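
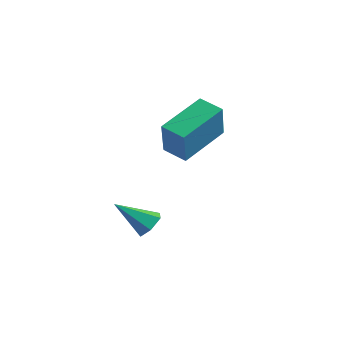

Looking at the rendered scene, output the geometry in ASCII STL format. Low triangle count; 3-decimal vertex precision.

solid 
facet normal 0.523 0.577 -0.628
outer loop
vertex -1.194 0.706 -0.482
vertex -1.641 0.621 -0.932
vertex -1.689 1.11 -0.523
endloop
endfacet
facet normal 0.168 0.301 0.938
outer loop
vertex -1.194 0.706 -0.482
vertex -1.689 1.11 -0.523
vertex -2.479 -0.301 0.072
endloop
endfacet
facet normal 0.523 0.576 -0.628
outer loop
vertex -1.689 1.11 -0.523
vertex -1.641 0.621 -0.932
vertex -2.135 1.025 -0.973
endloop
endfacet
facet normal -0.633 0.574 0.519
outer loop
vertex -1.689 1.11 -0.523
vertex -2.135 1.025 -0.973
vertex -2.479 -0.301 0.072
endloop
endfacet
facet normal 0.523 0.576 -0.627
outer loop
vertex -2.135 1.025 -0.973
vertex -1.641 0.621 -0.932
vertex -2.088 0.536 -1.383
endloop
endfacet
facet normal -0.973 0.085 -0.213
outer loop
vertex -2.135 1.025 -0.973
vertex -2.088 0.536 -1.383
vertex -2.479 -0.301 0.072
endloop
endfacet
facet normal 0.524 0.576 -0.628
outer loop
vertex -2.088 0.536 -1.383
vertex -1.641 0.621 -0.932
vertex -1.593 0.131 -1.342
endloop
endfacet
facet normal -0.511 -0.678 -0.528
outer loop
vertex -2.088 0.536 -1.383
vertex -1.593 0.131 -1.342
vertex -2.479 -0.301 0.072
endloop
endfacet
facet normal 0.524 0.576 -0.627
outer loop
vertex -1.593 0.131 -1.342
vertex -1.641 0.621 -0.932
vertex -1.147 0.216 -0.891
endloop
endfacet
facet normal 0.291 -0.951 -0.108
outer loop
vertex -1.593 0.131 -1.342
vertex -1.147 0.216 -0.891
vertex -2.479 -0.301 0.072
endloop
endfacet
facet normal 0.524 0.575 -0.629
outer loop
vertex -1.147 0.216 -0.891
vertex -1.641 0.621 -0.932
vertex -1.194 0.706 -0.482
endloop
endfacet
facet normal 0.630 -0.461 0.625
outer loop
vertex -1.147 0.216 -0.891
vertex -1.194 0.706 -0.482
vertex -2.479 -0.301 0.072
endloop
endfacet
facet normal -0.352 0.372 -0.859
outer loop
vertex -2.339 1.87 2.169
vertex -2.43 3.772 3.03
vertex -1.385 2.056 1.859
endloop
endfacet
facet normal 0.044 -0.910 -0.412
outer loop
vertex -0.79 1.428 3.31
vertex -2.339 1.87 2.169
vertex -1.385 2.056 1.859
endloop
endfacet
facet normal -0.353 0.371 -0.859
outer loop
vertex -1.385 2.056 1.859
vertex -2.43 3.772 3.03
vertex -1.477 3.958 2.719
endloop
endfacet
facet normal 0.935 0.183 -0.304
outer loop
vertex -1.477 3.958 2.719
vertex -0.79 1.428 3.31
vertex -1.385 2.056 1.859
endloop
endfacet
facet normal -0.935 -0.183 0.304
outer loop
vertex -2.339 1.87 2.169
vertex -1.835 3.144 4.481
vertex -2.43 3.772 3.03
endloop
endfacet
facet normal 0.043 -0.910 -0.412
outer loop
vertex -1.743 1.242 3.621
vertex -2.339 1.87 2.169
vertex -0.79 1.428 3.31
endloop
endfacet
facet normal -0.935 -0.183 0.305
outer loop
vertex -1.743 1.242 3.621
vertex -1.835 3.144 4.481
vertex -2.339 1.87 2.169
endloop
endfacet
facet normal -0.043 0.910 0.412
outer loop
vertex -2.43 3.772 3.03
vertex -1.835 3.144 4.481
vertex -1.477 3.958 2.719
endloop
endfacet
facet normal 0.935 0.183 -0.305
outer loop
vertex -0.881 3.33 4.171
vertex -0.79 1.428 3.31
vertex -1.477 3.958 2.719
endloop
endfacet
facet normal -0.044 0.910 0.412
outer loop
vertex -1.477 3.958 2.719
vertex -1.835 3.144 4.481
vertex -0.881 3.33 4.171
endloop
endfacet
facet normal 0.353 -0.372 0.859
outer loop
vertex -0.881 3.33 4.171
vertex -1.743 1.242 3.621
vertex -0.79 1.428 3.31
endloop
endfacet
facet normal 0.352 -0.372 0.859
outer loop
vertex -1.835 3.144 4.481
vertex -1.743 1.242 3.621
vertex -0.881 3.33 4.171
endloop
endfacet

endsolid


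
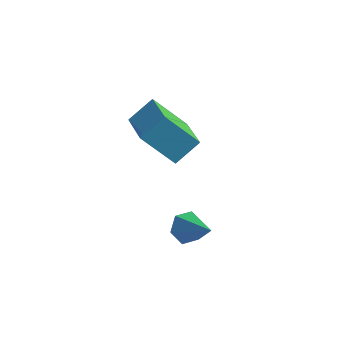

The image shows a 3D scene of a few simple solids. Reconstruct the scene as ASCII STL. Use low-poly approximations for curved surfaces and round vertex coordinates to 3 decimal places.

solid 
facet normal -0.711 0.371 -0.598
outer loop
vertex 3.674 -0.752 -4.426
vertex 3.264 -1.344 -4.306
vertex 3.201 -0.762 -3.87
endloop
endfacet
facet normal 0.498 0.749 0.437
outer loop
vertex 3.674 -0.752 -4.426
vertex 3.201 -0.762 -3.87
vertex 4.516 -1.996 -3.254
endloop
endfacet
facet normal -0.711 0.371 -0.598
outer loop
vertex 3.201 -0.762 -3.87
vertex 3.264 -1.344 -4.306
vertex 2.791 -1.354 -3.75
endloop
endfacet
facet normal -0.159 0.300 0.941
outer loop
vertex 3.201 -0.762 -3.87
vertex 2.791 -1.354 -3.75
vertex 4.516 -1.996 -3.254
endloop
endfacet
facet normal -0.711 0.370 -0.598
outer loop
vertex 2.791 -1.354 -3.75
vertex 3.264 -1.344 -4.306
vertex 2.855 -1.936 -4.186
endloop
endfacet
facet normal -0.416 -0.574 0.705
outer loop
vertex 2.791 -1.354 -3.75
vertex 2.855 -1.936 -4.186
vertex 4.516 -1.996 -3.254
endloop
endfacet
facet normal -0.711 0.370 -0.598
outer loop
vertex 2.855 -1.936 -4.186
vertex 3.264 -1.344 -4.306
vertex 3.328 -1.926 -4.742
endloop
endfacet
facet normal -0.018 -0.999 -0.033
outer loop
vertex 2.855 -1.936 -4.186
vertex 3.328 -1.926 -4.742
vertex 4.516 -1.996 -3.254
endloop
endfacet
facet normal -0.711 0.370 -0.598
outer loop
vertex 3.328 -1.926 -4.742
vertex 3.264 -1.344 -4.306
vertex 3.737 -1.333 -4.862
endloop
endfacet
facet normal 0.640 -0.550 -0.537
outer loop
vertex 3.328 -1.926 -4.742
vertex 3.737 -1.333 -4.862
vertex 4.516 -1.996 -3.254
endloop
endfacet
facet normal -0.711 0.371 -0.597
outer loop
vertex 3.737 -1.333 -4.862
vertex 3.264 -1.344 -4.306
vertex 3.674 -0.752 -4.426
endloop
endfacet
facet normal 0.897 0.323 -0.301
outer loop
vertex 3.737 -1.333 -4.862
vertex 3.674 -0.752 -4.426
vertex 4.516 -1.996 -3.254
endloop
endfacet
facet normal -0.472 -0.648 -0.598
outer loop
vertex 1.427 -1.431 0.601
vertex 0.278 0.005 -0.047
vertex 2.673 -1.06 -0.784
endloop
endfacet
facet normal 0.589 -0.737 0.333
outer loop
vertex 3.282 -0.225 -0.013
vertex 1.427 -1.431 0.601
vertex 2.673 -1.06 -0.784
endloop
endfacet
facet normal -0.472 -0.648 -0.598
outer loop
vertex 2.673 -1.06 -0.784
vertex 0.278 0.005 -0.047
vertex 1.524 0.376 -1.433
endloop
endfacet
facet normal 0.656 0.195 -0.729
outer loop
vertex 1.524 0.376 -1.433
vertex 3.282 -0.225 -0.013
vertex 2.673 -1.06 -0.784
endloop
endfacet
facet normal -0.656 -0.195 0.729
outer loop
vertex 1.427 -1.431 0.601
vertex 0.887 0.84 0.724
vertex 0.278 0.005 -0.047
endloop
endfacet
facet normal 0.589 -0.737 0.332
outer loop
vertex 2.036 -0.596 1.373
vertex 1.427 -1.431 0.601
vertex 3.282 -0.225 -0.013
endloop
endfacet
facet normal -0.656 -0.195 0.729
outer loop
vertex 2.036 -0.596 1.373
vertex 0.887 0.84 0.724
vertex 1.427 -1.431 0.601
endloop
endfacet
facet normal -0.589 0.737 -0.332
outer loop
vertex 0.278 0.005 -0.047
vertex 0.887 0.84 0.724
vertex 1.524 0.376 -1.433
endloop
endfacet
facet normal 0.656 0.196 -0.729
outer loop
vertex 2.133 1.211 -0.661
vertex 3.282 -0.225 -0.013
vertex 1.524 0.376 -1.433
endloop
endfacet
facet normal -0.589 0.737 -0.332
outer loop
vertex 1.524 0.376 -1.433
vertex 0.887 0.84 0.724
vertex 2.133 1.211 -0.661
endloop
endfacet
facet normal 0.472 0.648 0.598
outer loop
vertex 2.133 1.211 -0.661
vertex 2.036 -0.596 1.373
vertex 3.282 -0.225 -0.013
endloop
endfacet
facet normal 0.472 0.648 0.598
outer loop
vertex 0.887 0.84 0.724
vertex 2.036 -0.596 1.373
vertex 2.133 1.211 -0.661
endloop
endfacet

endsolid


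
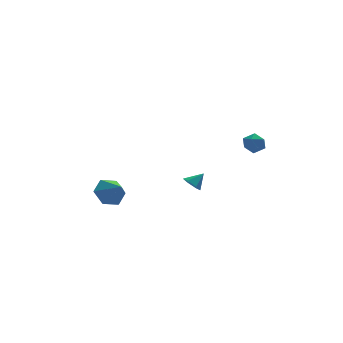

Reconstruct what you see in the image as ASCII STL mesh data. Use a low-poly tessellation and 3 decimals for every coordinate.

solid 
facet normal -0.340 0.724 -0.600
outer loop
vertex -3.499 -1.095 -2.978
vertex -3.901 -0.638 -2.198
vertex -2.973 -0.428 -2.471
endloop
endfacet
facet normal 0.837 -0.509 -0.199
outer loop
vertex -3.499 -1.095 -2.978
vertex -2.973 -0.428 -2.471
vertex -3.439 -1.622 -1.382
endloop
endfacet
facet normal -0.340 0.724 -0.600
outer loop
vertex -2.973 -0.428 -2.471
vertex -3.901 -0.638 -2.198
vertex -3.375 0.03 -1.691
endloop
endfacet
facet normal 0.899 0.047 0.436
outer loop
vertex -2.973 -0.428 -2.471
vertex -3.375 0.03 -1.691
vertex -3.439 -1.622 -1.382
endloop
endfacet
facet normal -0.340 0.724 -0.600
outer loop
vertex -3.375 0.03 -1.691
vertex -3.901 -0.638 -2.198
vertex -4.303 -0.18 -1.418
endloop
endfacet
facet normal 0.243 0.169 0.955
outer loop
vertex -3.375 0.03 -1.691
vertex -4.303 -0.18 -1.418
vertex -3.439 -1.622 -1.382
endloop
endfacet
facet normal -0.340 0.724 -0.600
outer loop
vertex -4.303 -0.18 -1.418
vertex -3.901 -0.638 -2.198
vertex -4.83 -0.848 -1.925
endloop
endfacet
facet normal -0.474 -0.263 0.840
outer loop
vertex -4.303 -0.18 -1.418
vertex -4.83 -0.848 -1.925
vertex -3.439 -1.622 -1.382
endloop
endfacet
facet normal -0.340 0.724 -0.600
outer loop
vertex -4.83 -0.848 -1.925
vertex -3.901 -0.638 -2.198
vertex -4.428 -1.305 -2.705
endloop
endfacet
facet normal -0.536 -0.819 0.204
outer loop
vertex -4.83 -0.848 -1.925
vertex -4.428 -1.305 -2.705
vertex -3.439 -1.622 -1.382
endloop
endfacet
facet normal -0.340 0.724 -0.600
outer loop
vertex -4.428 -1.305 -2.705
vertex -3.901 -0.638 -2.198
vertex -3.499 -1.095 -2.978
endloop
endfacet
facet normal 0.120 -0.941 -0.315
outer loop
vertex -4.428 -1.305 -2.705
vertex -3.499 -1.095 -2.978
vertex -3.439 -1.622 -1.382
endloop
endfacet
facet normal -0.727 -0.219 -0.651
outer loop
vertex 1.427 0.214 -3.046
vertex 1.015 0.537 -2.695
vertex 1.337 0.828 -3.152
endloop
endfacet
facet normal 0.934 0.076 -0.350
outer loop
vertex 1.427 0.214 -3.046
vertex 1.337 0.828 -3.152
vertex 1.765 0.763 -2.025
endloop
endfacet
facet normal -0.727 -0.219 -0.651
outer loop
vertex 1.337 0.828 -3.152
vertex 1.015 0.537 -2.695
vertex 0.925 1.151 -2.801
endloop
endfacet
facet normal 0.527 0.837 -0.152
outer loop
vertex 1.337 0.828 -3.152
vertex 0.925 1.151 -2.801
vertex 1.765 0.763 -2.025
endloop
endfacet
facet normal -0.727 -0.219 -0.650
outer loop
vertex 0.925 1.151 -2.801
vertex 1.015 0.537 -2.695
vertex 0.604 0.86 -2.344
endloop
endfacet
facet normal -0.066 0.862 0.503
outer loop
vertex 0.925 1.151 -2.801
vertex 0.604 0.86 -2.344
vertex 1.765 0.763 -2.025
endloop
endfacet
facet normal -0.727 -0.219 -0.650
outer loop
vertex 0.604 0.86 -2.344
vertex 1.015 0.537 -2.695
vertex 0.694 0.246 -2.238
endloop
endfacet
facet normal -0.253 0.129 0.959
outer loop
vertex 0.604 0.86 -2.344
vertex 0.694 0.246 -2.238
vertex 1.765 0.763 -2.025
endloop
endfacet
facet normal -0.727 -0.220 -0.651
outer loop
vertex 0.694 0.246 -2.238
vertex 1.015 0.537 -2.695
vertex 1.106 -0.077 -2.589
endloop
endfacet
facet normal 0.153 -0.631 0.761
outer loop
vertex 0.694 0.246 -2.238
vertex 1.106 -0.077 -2.589
vertex 1.765 0.763 -2.025
endloop
endfacet
facet normal -0.727 -0.220 -0.651
outer loop
vertex 1.106 -0.077 -2.589
vertex 1.015 0.537 -2.695
vertex 1.427 0.214 -3.046
endloop
endfacet
facet normal 0.747 -0.657 0.106
outer loop
vertex 1.106 -0.077 -2.589
vertex 1.427 0.214 -3.046
vertex 1.765 0.763 -2.025
endloop
endfacet
facet normal -0.979 0.166 -0.120
outer loop
vertex 3.256 -2.119 1.137
vertex 3.113 -2.787 1.38
vertex 3.15 -2.232 1.846
endloop
endfacet
facet normal -0.634 0.773 0.028
outer loop
vertex 3.256 -2.119 1.137
vertex 3.15 -2.232 1.846
vertex 3.68 -1.789 1.625
endloop
endfacet
facet normal -0.137 0.872 -0.471
outer loop
vertex 3.256 -2.119 1.137
vertex 3.68 -1.789 1.625
vertex 3.971 -2.069 1.022
endloop
endfacet
facet normal -0.172 0.326 -0.930
outer loop
vertex 3.256 -2.119 1.137
vertex 3.971 -2.069 1.022
vertex 3.62 -2.686 0.871
endloop
endfacet
facet normal -0.693 -0.111 -0.712
outer loop
vertex 3.256 -2.119 1.137
vertex 3.62 -2.686 0.871
vertex 3.113 -2.787 1.38
endloop
endfacet
facet normal -0.303 0.690 0.657
outer loop
vertex 3.68 -1.789 1.625
vertex 3.15 -2.232 1.846
vertex 3.8 -2.254 2.169
endloop
endfacet
facet normal -0.862 -0.291 0.415
outer loop
vertex 3.15 -2.232 1.846
vertex 3.113 -2.787 1.38
vertex 3.449 -2.871 2.018
endloop
endfacet
facet normal -0.399 -0.739 -0.544
outer loop
vertex 3.113 -2.787 1.38
vertex 3.62 -2.686 0.871
vertex 3.74 -3.151 1.415
endloop
endfacet
facet normal 0.444 -0.033 -0.895
outer loop
vertex 3.62 -2.686 0.871
vertex 3.971 -2.069 1.022
vertex 4.27 -2.708 1.194
endloop
endfacet
facet normal 0.503 0.851 -0.153
outer loop
vertex 3.971 -2.069 1.022
vertex 3.68 -1.789 1.625
vertex 4.307 -2.153 1.66
endloop
endfacet
facet normal 0.172 -0.326 0.930
outer loop
vertex 4.164 -2.821 1.903
vertex 3.8 -2.254 2.169
vertex 3.449 -2.871 2.018
endloop
endfacet
facet normal 0.137 -0.872 0.471
outer loop
vertex 4.164 -2.821 1.903
vertex 3.449 -2.871 2.018
vertex 3.74 -3.151 1.415
endloop
endfacet
facet normal 0.634 -0.773 -0.028
outer loop
vertex 4.164 -2.821 1.903
vertex 3.74 -3.151 1.415
vertex 4.27 -2.708 1.194
endloop
endfacet
facet normal 0.979 -0.166 0.120
outer loop
vertex 4.164 -2.821 1.903
vertex 4.27 -2.708 1.194
vertex 4.307 -2.153 1.66
endloop
endfacet
facet normal 0.693 0.111 0.712
outer loop
vertex 4.164 -2.821 1.903
vertex 4.307 -2.153 1.66
vertex 3.8 -2.254 2.169
endloop
endfacet
facet normal -0.444 0.033 0.895
outer loop
vertex 3.449 -2.871 2.018
vertex 3.8 -2.254 2.169
vertex 3.15 -2.232 1.846
endloop
endfacet
facet normal -0.503 -0.851 0.153
outer loop
vertex 3.74 -3.151 1.415
vertex 3.449 -2.871 2.018
vertex 3.113 -2.787 1.38
endloop
endfacet
facet normal 0.303 -0.690 -0.657
outer loop
vertex 4.27 -2.708 1.194
vertex 3.74 -3.151 1.415
vertex 3.62 -2.686 0.871
endloop
endfacet
facet normal 0.862 0.291 -0.415
outer loop
vertex 4.307 -2.153 1.66
vertex 4.27 -2.708 1.194
vertex 3.971 -2.069 1.022
endloop
endfacet
facet normal 0.399 0.739 0.544
outer loop
vertex 3.8 -2.254 2.169
vertex 4.307 -2.153 1.66
vertex 3.68 -1.789 1.625
endloop
endfacet

endsolid


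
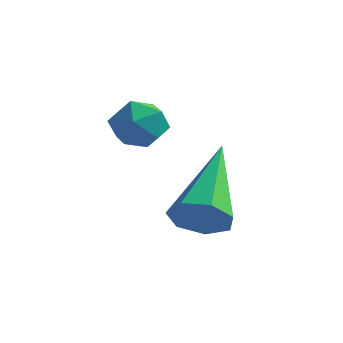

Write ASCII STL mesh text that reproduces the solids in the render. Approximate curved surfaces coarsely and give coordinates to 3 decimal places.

solid 
facet normal -0.459 0.413 0.787
outer loop
vertex -2.434 -3.118 1.254
vertex -2.022 -3.398 1.641
vertex -1.899 -2.823 1.411
endloop
endfacet
facet normal -0.519 0.829 0.210
outer loop
vertex -2.434 -3.118 1.254
vertex -1.899 -2.823 1.411
vertex -2.108 -2.803 0.816
endloop
endfacet
facet normal -0.840 0.451 -0.301
outer loop
vertex -2.434 -3.118 1.254
vertex -2.108 -2.803 0.816
vertex -2.36 -3.365 0.678
endloop
endfacet
facet normal -0.979 -0.200 -0.040
outer loop
vertex -2.434 -3.118 1.254
vertex -2.36 -3.365 0.678
vertex -2.306 -3.732 1.188
endloop
endfacet
facet normal -0.744 -0.223 0.630
outer loop
vertex -2.434 -3.118 1.254
vertex -2.306 -3.732 1.188
vertex -2.022 -3.398 1.641
endloop
endfacet
facet normal 0.140 0.990 -0.016
outer loop
vertex -2.108 -2.803 0.816
vertex -1.899 -2.823 1.411
vertex -1.494 -2.888 0.932
endloop
endfacet
facet normal 0.236 0.317 0.919
outer loop
vertex -1.899 -2.823 1.411
vertex -2.022 -3.398 1.641
vertex -1.44 -3.255 1.442
endloop
endfacet
facet normal -0.224 -0.712 0.666
outer loop
vertex -2.022 -3.398 1.641
vertex -2.306 -3.732 1.188
vertex -1.692 -3.817 1.304
endloop
endfacet
facet normal -0.606 -0.674 -0.421
outer loop
vertex -2.306 -3.732 1.188
vertex -2.36 -3.365 0.678
vertex -1.901 -3.797 0.709
endloop
endfacet
facet normal -0.381 0.378 -0.844
outer loop
vertex -2.36 -3.365 0.678
vertex -2.108 -2.803 0.816
vertex -1.778 -3.222 0.479
endloop
endfacet
facet normal 0.979 0.200 0.040
outer loop
vertex -1.366 -3.502 0.866
vertex -1.494 -2.888 0.932
vertex -1.44 -3.255 1.442
endloop
endfacet
facet normal 0.840 -0.451 0.301
outer loop
vertex -1.366 -3.502 0.866
vertex -1.44 -3.255 1.442
vertex -1.692 -3.817 1.304
endloop
endfacet
facet normal 0.519 -0.829 -0.210
outer loop
vertex -1.366 -3.502 0.866
vertex -1.692 -3.817 1.304
vertex -1.901 -3.797 0.709
endloop
endfacet
facet normal 0.459 -0.413 -0.787
outer loop
vertex -1.366 -3.502 0.866
vertex -1.901 -3.797 0.709
vertex -1.778 -3.222 0.479
endloop
endfacet
facet normal 0.744 0.223 -0.630
outer loop
vertex -1.366 -3.502 0.866
vertex -1.778 -3.222 0.479
vertex -1.494 -2.888 0.932
endloop
endfacet
facet normal 0.606 0.674 0.421
outer loop
vertex -1.44 -3.255 1.442
vertex -1.494 -2.888 0.932
vertex -1.899 -2.823 1.411
endloop
endfacet
facet normal 0.381 -0.378 0.844
outer loop
vertex -1.692 -3.817 1.304
vertex -1.44 -3.255 1.442
vertex -2.022 -3.398 1.641
endloop
endfacet
facet normal -0.140 -0.990 0.016
outer loop
vertex -1.901 -3.797 0.709
vertex -1.692 -3.817 1.304
vertex -2.306 -3.732 1.188
endloop
endfacet
facet normal -0.236 -0.317 -0.919
outer loop
vertex -1.778 -3.222 0.479
vertex -1.901 -3.797 0.709
vertex -2.36 -3.365 0.678
endloop
endfacet
facet normal 0.224 0.712 -0.666
outer loop
vertex -1.494 -2.888 0.932
vertex -1.778 -3.222 0.479
vertex -2.108 -2.803 0.816
endloop
endfacet
facet normal 0.265 -0.801 -0.537
outer loop
vertex 0.32 -4.446 -0.119
vertex -0.021 -4.24 -0.594
vertex 0.576 -4.127 -0.468
endloop
endfacet
facet normal 0.742 0.125 0.659
outer loop
vertex 0.32 -4.446 -0.119
vertex 0.576 -4.127 -0.468
vertex -0.579 -2.56 0.534
endloop
endfacet
facet normal 0.265 -0.801 -0.537
outer loop
vertex 0.576 -4.127 -0.468
vertex -0.021 -4.24 -0.594
vertex 0.383 -3.893 -0.912
endloop
endfacet
facet normal 0.796 0.604 -0.028
outer loop
vertex 0.576 -4.127 -0.468
vertex 0.383 -3.893 -0.912
vertex -0.579 -2.56 0.534
endloop
endfacet
facet normal 0.265 -0.801 -0.537
outer loop
vertex 0.383 -3.893 -0.912
vertex -0.021 -4.24 -0.594
vertex -0.114 -3.92 -1.117
endloop
endfacet
facet normal 0.200 0.783 -0.589
outer loop
vertex 0.383 -3.893 -0.912
vertex -0.114 -3.92 -1.117
vertex -0.579 -2.56 0.534
endloop
endfacet
facet normal 0.267 -0.800 -0.537
outer loop
vertex -0.114 -3.92 -1.117
vertex -0.021 -4.24 -0.594
vertex -0.54 -4.189 -0.928
endloop
endfacet
facet normal -0.600 0.526 -0.603
outer loop
vertex -0.114 -3.92 -1.117
vertex -0.54 -4.189 -0.928
vertex -0.579 -2.56 0.534
endloop
endfacet
facet normal 0.267 -0.800 -0.537
outer loop
vertex -0.54 -4.189 -0.928
vertex -0.021 -4.24 -0.594
vertex -0.575 -4.496 -0.488
endloop
endfacet
facet normal -0.998 0.029 -0.059
outer loop
vertex -0.54 -4.189 -0.928
vertex -0.575 -4.496 -0.488
vertex -0.579 -2.56 0.534
endloop
endfacet
facet normal 0.266 -0.800 -0.538
outer loop
vertex -0.575 -4.496 -0.488
vertex -0.021 -4.24 -0.594
vertex -0.193 -4.611 -0.128
endloop
endfacet
facet normal -0.698 -0.336 0.633
outer loop
vertex -0.575 -4.496 -0.488
vertex -0.193 -4.611 -0.128
vertex -0.579 -2.56 0.534
endloop
endfacet
facet normal 0.267 -0.800 -0.538
outer loop
vertex -0.193 -4.611 -0.128
vertex -0.021 -4.24 -0.594
vertex 0.32 -4.446 -0.119
endloop
endfacet
facet normal 0.078 -0.293 0.953
outer loop
vertex -0.193 -4.611 -0.128
vertex 0.32 -4.446 -0.119
vertex -0.579 -2.56 0.534
endloop
endfacet

endsolid


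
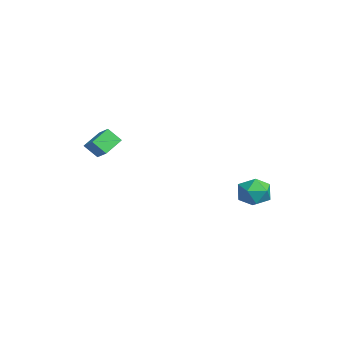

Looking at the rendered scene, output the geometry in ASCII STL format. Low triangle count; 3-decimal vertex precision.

solid 
facet normal -0.222 0.952 -0.208
outer loop
vertex 3.535 3.966 0.045
vertex 2.614 3.773 0.146
vertex 3.123 4.055 0.892
endloop
endfacet
facet normal 0.416 0.903 0.107
outer loop
vertex 3.535 3.966 0.045
vertex 3.123 4.055 0.892
vertex 3.984 3.667 0.823
endloop
endfacet
facet normal 0.827 0.479 -0.293
outer loop
vertex 3.535 3.966 0.045
vertex 3.984 3.667 0.823
vertex 4.007 3.145 0.034
endloop
endfacet
facet normal 0.444 0.267 -0.855
outer loop
vertex 3.535 3.966 0.045
vertex 4.007 3.145 0.034
vertex 3.16 3.211 -0.385
endloop
endfacet
facet normal -0.205 0.559 -0.803
outer loop
vertex 3.535 3.966 0.045
vertex 3.16 3.211 -0.385
vertex 2.614 3.773 0.146
endloop
endfacet
facet normal 0.324 0.588 0.741
outer loop
vertex 3.984 3.667 0.823
vertex 3.123 4.055 0.892
vertex 3.34 3.289 1.405
endloop
endfacet
facet normal -0.708 0.668 0.230
outer loop
vertex 3.123 4.055 0.892
vertex 2.614 3.773 0.146
vertex 2.493 3.355 0.986
endloop
endfacet
facet normal -0.680 0.031 -0.732
outer loop
vertex 2.614 3.773 0.146
vertex 3.16 3.211 -0.385
vertex 2.516 2.833 0.197
endloop
endfacet
facet normal 0.370 -0.442 -0.817
outer loop
vertex 3.16 3.211 -0.385
vertex 4.007 3.145 0.034
vertex 3.377 2.445 0.128
endloop
endfacet
facet normal 0.991 -0.098 0.094
outer loop
vertex 4.007 3.145 0.034
vertex 3.984 3.667 0.823
vertex 3.886 2.727 0.874
endloop
endfacet
facet normal -0.444 -0.267 0.855
outer loop
vertex 2.965 2.534 0.975
vertex 3.34 3.289 1.405
vertex 2.493 3.355 0.986
endloop
endfacet
facet normal -0.827 -0.479 0.293
outer loop
vertex 2.965 2.534 0.975
vertex 2.493 3.355 0.986
vertex 2.516 2.833 0.197
endloop
endfacet
facet normal -0.416 -0.903 -0.107
outer loop
vertex 2.965 2.534 0.975
vertex 2.516 2.833 0.197
vertex 3.377 2.445 0.128
endloop
endfacet
facet normal 0.222 -0.952 0.208
outer loop
vertex 2.965 2.534 0.975
vertex 3.377 2.445 0.128
vertex 3.886 2.727 0.874
endloop
endfacet
facet normal 0.205 -0.559 0.803
outer loop
vertex 2.965 2.534 0.975
vertex 3.886 2.727 0.874
vertex 3.34 3.289 1.405
endloop
endfacet
facet normal -0.370 0.442 0.817
outer loop
vertex 2.493 3.355 0.986
vertex 3.34 3.289 1.405
vertex 3.123 4.055 0.892
endloop
endfacet
facet normal -0.991 0.098 -0.094
outer loop
vertex 2.516 2.833 0.197
vertex 2.493 3.355 0.986
vertex 2.614 3.773 0.146
endloop
endfacet
facet normal -0.324 -0.588 -0.741
outer loop
vertex 3.377 2.445 0.128
vertex 2.516 2.833 0.197
vertex 3.16 3.211 -0.385
endloop
endfacet
facet normal 0.708 -0.668 -0.230
outer loop
vertex 3.886 2.727 0.874
vertex 3.377 2.445 0.128
vertex 4.007 3.145 0.034
endloop
endfacet
facet normal 0.680 -0.031 0.732
outer loop
vertex 3.34 3.289 1.405
vertex 3.886 2.727 0.874
vertex 3.984 3.667 0.823
endloop
endfacet
facet normal -0.526 0.722 0.449
outer loop
vertex -2.185 -3.07 3.046
vertex -1.388 -2.802 3.549
vertex -1.94 -2.441 2.322
endloop
endfacet
facet normal -0.814 -0.273 -0.513
outer loop
vertex -1.272 -3.358 1.751
vertex -2.185 -3.07 3.046
vertex -1.94 -2.441 2.322
endloop
endfacet
facet normal -0.526 0.722 0.449
outer loop
vertex -1.94 -2.441 2.322
vertex -1.388 -2.802 3.549
vertex -1.143 -2.173 2.825
endloop
endfacet
facet normal 0.248 0.636 -0.731
outer loop
vertex -1.143 -2.173 2.825
vertex -1.272 -3.358 1.751
vertex -1.94 -2.441 2.322
endloop
endfacet
facet normal -0.248 -0.636 0.731
outer loop
vertex -2.185 -3.07 3.046
vertex -0.72 -3.719 2.978
vertex -1.388 -2.802 3.549
endloop
endfacet
facet normal -0.814 -0.273 -0.513
outer loop
vertex -1.517 -3.987 2.475
vertex -2.185 -3.07 3.046
vertex -1.272 -3.358 1.751
endloop
endfacet
facet normal -0.248 -0.636 0.731
outer loop
vertex -1.517 -3.987 2.475
vertex -0.72 -3.719 2.978
vertex -2.185 -3.07 3.046
endloop
endfacet
facet normal 0.814 0.273 0.513
outer loop
vertex -1.388 -2.802 3.549
vertex -0.72 -3.719 2.978
vertex -1.143 -2.173 2.825
endloop
endfacet
facet normal 0.248 0.636 -0.731
outer loop
vertex -0.475 -3.09 2.254
vertex -1.272 -3.358 1.751
vertex -1.143 -2.173 2.825
endloop
endfacet
facet normal 0.814 0.273 0.513
outer loop
vertex -1.143 -2.173 2.825
vertex -0.72 -3.719 2.978
vertex -0.475 -3.09 2.254
endloop
endfacet
facet normal 0.526 -0.722 -0.449
outer loop
vertex -0.475 -3.09 2.254
vertex -1.517 -3.987 2.475
vertex -1.272 -3.358 1.751
endloop
endfacet
facet normal 0.526 -0.722 -0.449
outer loop
vertex -0.72 -3.719 2.978
vertex -1.517 -3.987 2.475
vertex -0.475 -3.09 2.254
endloop
endfacet

endsolid


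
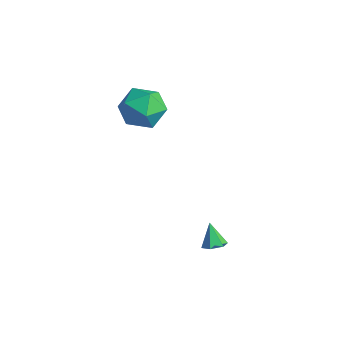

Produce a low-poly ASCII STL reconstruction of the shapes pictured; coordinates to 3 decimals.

solid 
facet normal 0.240 0.970 -0.047
outer loop
vertex -1.525 2.36 1.637
vertex -1.841 2.493 2.763
vertex -0.732 2.205 2.493
endloop
endfacet
facet normal 0.645 0.584 -0.492
outer loop
vertex -1.525 2.36 1.637
vertex -0.732 2.205 2.493
vertex -0.761 1.466 1.577
endloop
endfacet
facet normal 0.212 0.245 -0.946
outer loop
vertex -1.525 2.36 1.637
vertex -0.761 1.466 1.577
vertex -1.888 1.298 1.281
endloop
endfacet
facet normal -0.460 0.420 -0.782
outer loop
vertex -1.525 2.36 1.637
vertex -1.888 1.298 1.281
vertex -2.556 1.932 2.014
endloop
endfacet
facet normal -0.443 0.867 -0.227
outer loop
vertex -1.525 2.36 1.637
vertex -2.556 1.932 2.014
vertex -1.841 2.493 2.763
endloop
endfacet
facet normal 0.990 0.094 -0.107
outer loop
vertex -0.761 1.466 1.577
vertex -0.732 2.205 2.493
vertex -0.604 1.048 2.666
endloop
endfacet
facet normal 0.335 0.716 0.613
outer loop
vertex -0.732 2.205 2.493
vertex -1.841 2.493 2.763
vertex -1.272 1.682 3.399
endloop
endfacet
facet normal -0.770 0.551 0.322
outer loop
vertex -1.841 2.493 2.763
vertex -2.556 1.932 2.014
vertex -2.399 1.514 3.103
endloop
endfacet
facet normal -0.798 -0.175 -0.577
outer loop
vertex -2.556 1.932 2.014
vertex -1.888 1.298 1.281
vertex -2.428 0.775 2.187
endloop
endfacet
facet normal 0.289 -0.457 -0.841
outer loop
vertex -1.888 1.298 1.281
vertex -0.761 1.466 1.577
vertex -1.319 0.487 1.917
endloop
endfacet
facet normal 0.460 -0.420 0.782
outer loop
vertex -1.635 0.62 3.043
vertex -0.604 1.048 2.666
vertex -1.272 1.682 3.399
endloop
endfacet
facet normal -0.212 -0.245 0.946
outer loop
vertex -1.635 0.62 3.043
vertex -1.272 1.682 3.399
vertex -2.399 1.514 3.103
endloop
endfacet
facet normal -0.645 -0.584 0.492
outer loop
vertex -1.635 0.62 3.043
vertex -2.399 1.514 3.103
vertex -2.428 0.775 2.187
endloop
endfacet
facet normal -0.240 -0.970 0.047
outer loop
vertex -1.635 0.62 3.043
vertex -2.428 0.775 2.187
vertex -1.319 0.487 1.917
endloop
endfacet
facet normal 0.443 -0.867 0.227
outer loop
vertex -1.635 0.62 3.043
vertex -1.319 0.487 1.917
vertex -0.604 1.048 2.666
endloop
endfacet
facet normal 0.798 0.175 0.577
outer loop
vertex -1.272 1.682 3.399
vertex -0.604 1.048 2.666
vertex -0.732 2.205 2.493
endloop
endfacet
facet normal -0.289 0.457 0.841
outer loop
vertex -2.399 1.514 3.103
vertex -1.272 1.682 3.399
vertex -1.841 2.493 2.763
endloop
endfacet
facet normal -0.990 -0.094 0.107
outer loop
vertex -2.428 0.775 2.187
vertex -2.399 1.514 3.103
vertex -2.556 1.932 2.014
endloop
endfacet
facet normal -0.335 -0.716 -0.613
outer loop
vertex -1.319 0.487 1.917
vertex -2.428 0.775 2.187
vertex -1.888 1.298 1.281
endloop
endfacet
facet normal 0.770 -0.551 -0.322
outer loop
vertex -0.604 1.048 2.666
vertex -1.319 0.487 1.917
vertex -0.761 1.466 1.577
endloop
endfacet
facet normal 0.493 -0.120 -0.861
outer loop
vertex 4.346 0.938 -2.509
vertex 4.051 1.369 -2.738
vertex 4.544 1.472 -2.47
endloop
endfacet
facet normal 0.545 -0.260 0.797
outer loop
vertex 4.346 0.938 -2.509
vertex 4.544 1.472 -2.47
vertex 3.469 1.511 -1.722
endloop
endfacet
facet normal 0.493 -0.120 -0.861
outer loop
vertex 4.544 1.472 -2.47
vertex 4.051 1.369 -2.738
vertex 4.249 1.903 -2.699
endloop
endfacet
facet normal 0.454 0.640 0.620
outer loop
vertex 4.544 1.472 -2.47
vertex 4.249 1.903 -2.699
vertex 3.469 1.511 -1.722
endloop
endfacet
facet normal 0.494 -0.120 -0.861
outer loop
vertex 4.249 1.903 -2.699
vertex 4.051 1.369 -2.738
vertex 3.757 1.8 -2.967
endloop
endfacet
facet normal -0.282 0.947 0.154
outer loop
vertex 4.249 1.903 -2.699
vertex 3.757 1.8 -2.967
vertex 3.469 1.511 -1.722
endloop
endfacet
facet normal 0.494 -0.121 -0.861
outer loop
vertex 3.757 1.8 -2.967
vertex 4.051 1.369 -2.738
vertex 3.559 1.267 -3.006
endloop
endfacet
facet normal -0.926 0.354 -0.132
outer loop
vertex 3.757 1.8 -2.967
vertex 3.559 1.267 -3.006
vertex 3.469 1.511 -1.722
endloop
endfacet
facet normal 0.494 -0.118 -0.862
outer loop
vertex 3.559 1.267 -3.006
vertex 4.051 1.369 -2.738
vertex 3.854 0.836 -2.778
endloop
endfacet
facet normal -0.835 -0.548 0.046
outer loop
vertex 3.559 1.267 -3.006
vertex 3.854 0.836 -2.778
vertex 3.469 1.511 -1.722
endloop
endfacet
facet normal 0.495 -0.118 -0.861
outer loop
vertex 3.854 0.836 -2.778
vertex 4.051 1.369 -2.738
vertex 4.346 0.938 -2.509
endloop
endfacet
facet normal -0.101 -0.855 0.509
outer loop
vertex 3.854 0.836 -2.778
vertex 4.346 0.938 -2.509
vertex 3.469 1.511 -1.722
endloop
endfacet

endsolid


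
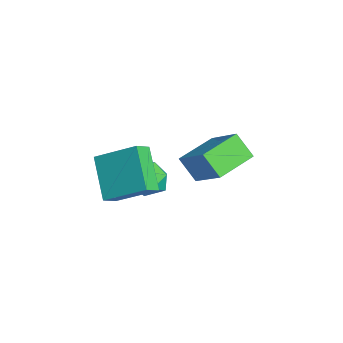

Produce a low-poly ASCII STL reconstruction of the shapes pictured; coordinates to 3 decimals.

solid 
facet normal -0.809 -0.587 -0.013
outer loop
vertex -2.928 0.91 -2.082
vertex -2.433 0.237 -2.48
vertex -2.486 0.289 -1.557
endloop
endfacet
facet normal -0.832 -0.137 0.538
outer loop
vertex -2.928 0.91 -2.082
vertex -2.486 0.289 -1.557
vertex -2.48 1.184 -1.32
endloop
endfacet
facet normal -0.801 0.528 0.281
outer loop
vertex -2.928 0.91 -2.082
vertex -2.48 1.184 -1.32
vertex -2.422 1.685 -2.096
endloop
endfacet
facet normal -0.760 0.488 -0.429
outer loop
vertex -2.928 0.91 -2.082
vertex -2.422 1.685 -2.096
vertex -2.393 1.1 -2.813
endloop
endfacet
facet normal -0.765 -0.201 -0.612
outer loop
vertex -2.928 0.91 -2.082
vertex -2.393 1.1 -2.813
vertex -2.433 0.237 -2.48
endloop
endfacet
facet normal -0.249 -0.246 0.937
outer loop
vertex -2.48 1.184 -1.32
vertex -2.486 0.289 -1.557
vertex -1.707 0.68 -1.247
endloop
endfacet
facet normal -0.213 -0.976 0.043
outer loop
vertex -2.486 0.289 -1.557
vertex -2.433 0.237 -2.48
vertex -1.678 0.095 -1.964
endloop
endfacet
facet normal -0.141 -0.351 -0.926
outer loop
vertex -2.433 0.237 -2.48
vertex -2.393 1.1 -2.813
vertex -1.62 0.596 -2.74
endloop
endfacet
facet normal -0.133 0.765 -0.630
outer loop
vertex -2.393 1.1 -2.813
vertex -2.422 1.685 -2.096
vertex -1.614 1.491 -2.503
endloop
endfacet
facet normal -0.200 0.830 0.521
outer loop
vertex -2.422 1.685 -2.096
vertex -2.48 1.184 -1.32
vertex -1.667 1.543 -1.58
endloop
endfacet
facet normal 0.760 -0.488 0.429
outer loop
vertex -1.172 0.87 -1.978
vertex -1.707 0.68 -1.247
vertex -1.678 0.095 -1.964
endloop
endfacet
facet normal 0.801 -0.528 -0.281
outer loop
vertex -1.172 0.87 -1.978
vertex -1.678 0.095 -1.964
vertex -1.62 0.596 -2.74
endloop
endfacet
facet normal 0.832 0.137 -0.538
outer loop
vertex -1.172 0.87 -1.978
vertex -1.62 0.596 -2.74
vertex -1.614 1.491 -2.503
endloop
endfacet
facet normal 0.809 0.587 0.013
outer loop
vertex -1.172 0.87 -1.978
vertex -1.614 1.491 -2.503
vertex -1.667 1.543 -1.58
endloop
endfacet
facet normal 0.765 0.201 0.612
outer loop
vertex -1.172 0.87 -1.978
vertex -1.667 1.543 -1.58
vertex -1.707 0.68 -1.247
endloop
endfacet
facet normal 0.133 -0.765 0.630
outer loop
vertex -1.678 0.095 -1.964
vertex -1.707 0.68 -1.247
vertex -2.486 0.289 -1.557
endloop
endfacet
facet normal 0.200 -0.830 -0.521
outer loop
vertex -1.62 0.596 -2.74
vertex -1.678 0.095 -1.964
vertex -2.433 0.237 -2.48
endloop
endfacet
facet normal 0.249 0.246 -0.937
outer loop
vertex -1.614 1.491 -2.503
vertex -1.62 0.596 -2.74
vertex -2.393 1.1 -2.813
endloop
endfacet
facet normal 0.213 0.976 -0.043
outer loop
vertex -1.667 1.543 -1.58
vertex -1.614 1.491 -2.503
vertex -2.422 1.685 -2.096
endloop
endfacet
facet normal 0.141 0.351 0.926
outer loop
vertex -1.707 0.68 -1.247
vertex -1.667 1.543 -1.58
vertex -2.48 1.184 -1.32
endloop
endfacet
facet normal -0.445 -0.448 0.775
outer loop
vertex -1.017 2.93 0.012
vertex -2.065 4.53 0.334
vertex -2.516 2.205 -1.268
endloop
endfacet
facet normal 0.541 -0.825 -0.166
outer loop
vertex -1.915 2.81 -2.314
vertex -1.017 2.93 0.012
vertex -2.516 2.205 -1.268
endloop
endfacet
facet normal -0.446 -0.448 0.775
outer loop
vertex -2.516 2.205 -1.268
vertex -2.065 4.53 0.334
vertex -3.564 3.806 -0.946
endloop
endfacet
facet normal -0.714 -0.345 -0.610
outer loop
vertex -3.564 3.806 -0.946
vertex -1.915 2.81 -2.314
vertex -2.516 2.205 -1.268
endloop
endfacet
facet normal 0.714 0.345 0.610
outer loop
vertex -1.017 2.93 0.012
vertex -1.464 5.135 -0.712
vertex -2.065 4.53 0.334
endloop
endfacet
facet normal 0.540 -0.825 -0.166
outer loop
vertex -0.416 3.534 -1.034
vertex -1.017 2.93 0.012
vertex -1.915 2.81 -2.314
endloop
endfacet
facet normal 0.714 0.345 0.609
outer loop
vertex -0.416 3.534 -1.034
vertex -1.464 5.135 -0.712
vertex -1.017 2.93 0.012
endloop
endfacet
facet normal -0.540 0.825 0.166
outer loop
vertex -2.065 4.53 0.334
vertex -1.464 5.135 -0.712
vertex -3.564 3.806 -0.946
endloop
endfacet
facet normal -0.714 -0.345 -0.609
outer loop
vertex -2.963 4.41 -1.992
vertex -1.915 2.81 -2.314
vertex -3.564 3.806 -0.946
endloop
endfacet
facet normal -0.540 0.825 0.166
outer loop
vertex -3.564 3.806 -0.946
vertex -1.464 5.135 -0.712
vertex -2.963 4.41 -1.992
endloop
endfacet
facet normal 0.446 0.448 -0.775
outer loop
vertex -2.963 4.41 -1.992
vertex -0.416 3.534 -1.034
vertex -1.915 2.81 -2.314
endloop
endfacet
facet normal 0.446 0.448 -0.775
outer loop
vertex -1.464 5.135 -0.712
vertex -0.416 3.534 -1.034
vertex -2.963 4.41 -1.992
endloop
endfacet
facet normal -0.532 0.651 -0.541
outer loop
vertex 0.232 0.535 1.726
vertex 1.828 0.659 0.307
vertex -0.602 -1.039 0.651
endloop
endfacet
facet normal -0.746 -0.058 0.664
outer loop
vertex -0.128 -1.619 1.133
vertex 0.232 0.535 1.726
vertex -0.602 -1.039 0.651
endloop
endfacet
facet normal -0.532 0.651 -0.541
outer loop
vertex -0.602 -1.039 0.651
vertex 1.828 0.659 0.307
vertex 0.995 -0.915 -0.768
endloop
endfacet
facet normal -0.400 -0.757 -0.517
outer loop
vertex 0.995 -0.915 -0.768
vertex -0.128 -1.619 1.133
vertex -0.602 -1.039 0.651
endloop
endfacet
facet normal 0.401 0.757 0.517
outer loop
vertex 0.232 0.535 1.726
vertex 2.302 0.079 0.789
vertex 1.828 0.659 0.307
endloop
endfacet
facet normal -0.746 -0.058 0.663
outer loop
vertex 0.705 -0.045 2.208
vertex 0.232 0.535 1.726
vertex -0.128 -1.619 1.133
endloop
endfacet
facet normal 0.401 0.756 0.517
outer loop
vertex 0.705 -0.045 2.208
vertex 2.302 0.079 0.789
vertex 0.232 0.535 1.726
endloop
endfacet
facet normal 0.746 0.058 -0.663
outer loop
vertex 1.828 0.659 0.307
vertex 2.302 0.079 0.789
vertex 0.995 -0.915 -0.768
endloop
endfacet
facet normal -0.401 -0.756 -0.517
outer loop
vertex 1.468 -1.495 -0.286
vertex -0.128 -1.619 1.133
vertex 0.995 -0.915 -0.768
endloop
endfacet
facet normal 0.746 0.057 -0.663
outer loop
vertex 0.995 -0.915 -0.768
vertex 2.302 0.079 0.789
vertex 1.468 -1.495 -0.286
endloop
endfacet
facet normal 0.532 -0.651 0.541
outer loop
vertex 1.468 -1.495 -0.286
vertex 0.705 -0.045 2.208
vertex -0.128 -1.619 1.133
endloop
endfacet
facet normal 0.532 -0.651 0.541
outer loop
vertex 2.302 0.079 0.789
vertex 0.705 -0.045 2.208
vertex 1.468 -1.495 -0.286
endloop
endfacet

endsolid


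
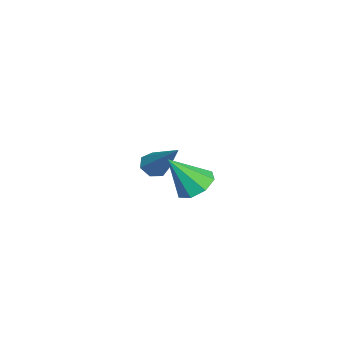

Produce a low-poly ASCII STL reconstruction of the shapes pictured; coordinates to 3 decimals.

solid 
facet normal -0.574 -0.482 -0.662
outer loop
vertex -4.381 -1.324 0.229
vertex -4.58 -1.65 0.639
vertex -4.779 -1.16 0.455
endloop
endfacet
facet normal 0.132 0.898 -0.419
outer loop
vertex -4.381 -1.324 0.229
vertex -4.779 -1.16 0.455
vertex -3.36 -0.63 2.041
endloop
endfacet
facet normal -0.577 -0.482 -0.660
outer loop
vertex -4.779 -1.16 0.455
vertex -4.58 -1.65 0.639
vertex -5.026 -1.364 0.82
endloop
endfacet
facet normal -0.489 0.860 0.150
outer loop
vertex -4.779 -1.16 0.455
vertex -5.026 -1.364 0.82
vertex -3.36 -0.63 2.041
endloop
endfacet
facet normal -0.576 -0.480 -0.662
outer loop
vertex -5.026 -1.364 0.82
vertex -4.58 -1.65 0.639
vertex -4.938 -1.784 1.048
endloop
endfacet
facet normal -0.642 0.257 0.722
outer loop
vertex -5.026 -1.364 0.82
vertex -4.938 -1.784 1.048
vertex -3.36 -0.63 2.041
endloop
endfacet
facet normal -0.576 -0.480 -0.661
outer loop
vertex -4.938 -1.784 1.048
vertex -4.58 -1.65 0.639
vertex -4.58 -2.103 0.968
endloop
endfacet
facet normal -0.212 -0.455 0.865
outer loop
vertex -4.938 -1.784 1.048
vertex -4.58 -2.103 0.968
vertex -3.36 -0.63 2.041
endloop
endfacet
facet normal -0.574 -0.481 -0.662
outer loop
vertex -4.58 -2.103 0.968
vertex -4.58 -1.65 0.639
vertex -4.222 -2.08 0.641
endloop
endfacet
facet normal 0.479 -0.740 0.472
outer loop
vertex -4.58 -2.103 0.968
vertex -4.222 -2.08 0.641
vertex -3.36 -0.63 2.041
endloop
endfacet
facet normal -0.575 -0.481 -0.662
outer loop
vertex -4.222 -2.08 0.641
vertex -4.58 -1.65 0.639
vertex -4.133 -1.734 0.312
endloop
endfacet
facet normal 0.909 -0.386 -0.160
outer loop
vertex -4.222 -2.08 0.641
vertex -4.133 -1.734 0.312
vertex -3.36 -0.63 2.041
endloop
endfacet
facet normal -0.575 -0.482 -0.662
outer loop
vertex -4.133 -1.734 0.312
vertex -4.58 -1.65 0.639
vertex -4.381 -1.324 0.229
endloop
endfacet
facet normal 0.755 0.344 -0.557
outer loop
vertex -4.133 -1.734 0.312
vertex -4.381 -1.324 0.229
vertex -3.36 -0.63 2.041
endloop
endfacet
facet normal -0.238 0.537 -0.810
outer loop
vertex 0.457 0.359 1.871
vertex -0.243 0.403 2.106
vertex 0.366 0.812 2.198
endloop
endfacet
facet normal 0.972 0.027 0.233
outer loop
vertex 0.457 0.359 1.871
vertex 0.366 0.812 2.198
vertex 0.123 -0.423 3.354
endloop
endfacet
facet normal -0.238 0.536 -0.810
outer loop
vertex 0.366 0.812 2.198
vertex -0.243 0.403 2.106
vertex -0.081 1.026 2.471
endloop
endfacet
facet normal 0.613 0.472 0.633
outer loop
vertex 0.366 0.812 2.198
vertex -0.081 1.026 2.471
vertex 0.123 -0.423 3.354
endloop
endfacet
facet normal -0.239 0.536 -0.810
outer loop
vertex -0.081 1.026 2.471
vertex -0.243 0.403 2.106
vertex -0.624 0.875 2.531
endloop
endfacet
facet normal -0.049 0.515 0.856
outer loop
vertex -0.081 1.026 2.471
vertex -0.624 0.875 2.531
vertex 0.123 -0.423 3.354
endloop
endfacet
facet normal -0.238 0.537 -0.809
outer loop
vertex -0.624 0.875 2.531
vertex -0.243 0.403 2.106
vertex -0.943 0.447 2.341
endloop
endfacet
facet normal -0.627 0.126 0.769
outer loop
vertex -0.624 0.875 2.531
vertex -0.943 0.447 2.341
vertex 0.123 -0.423 3.354
endloop
endfacet
facet normal -0.238 0.537 -0.809
outer loop
vertex -0.943 0.447 2.341
vertex -0.243 0.403 2.106
vertex -0.853 -0.006 2.014
endloop
endfacet
facet normal -0.779 -0.461 0.424
outer loop
vertex -0.943 0.447 2.341
vertex -0.853 -0.006 2.014
vertex 0.123 -0.423 3.354
endloop
endfacet
facet normal -0.237 0.536 -0.810
outer loop
vertex -0.853 -0.006 2.014
vertex -0.243 0.403 2.106
vertex -0.405 -0.22 1.741
endloop
endfacet
facet normal -0.419 -0.907 0.023
outer loop
vertex -0.853 -0.006 2.014
vertex -0.405 -0.22 1.741
vertex 0.123 -0.423 3.354
endloop
endfacet
facet normal -0.237 0.536 -0.810
outer loop
vertex -0.405 -0.22 1.741
vertex -0.243 0.403 2.106
vertex 0.138 -0.069 1.682
endloop
endfacet
facet normal 0.242 -0.950 -0.199
outer loop
vertex -0.405 -0.22 1.741
vertex 0.138 -0.069 1.682
vertex 0.123 -0.423 3.354
endloop
endfacet
facet normal -0.238 0.535 -0.810
outer loop
vertex 0.138 -0.069 1.682
vertex -0.243 0.403 2.106
vertex 0.457 0.359 1.871
endloop
endfacet
facet normal 0.820 -0.562 -0.112
outer loop
vertex 0.138 -0.069 1.682
vertex 0.457 0.359 1.871
vertex 0.123 -0.423 3.354
endloop
endfacet

endsolid


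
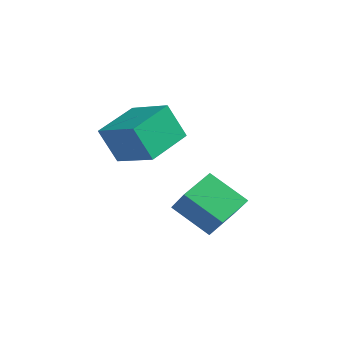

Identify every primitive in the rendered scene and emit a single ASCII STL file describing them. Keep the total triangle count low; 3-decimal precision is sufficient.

solid 
facet normal -0.590 0.235 -0.773
outer loop
vertex -1.273 2.467 -3.998
vertex -1.279 3.786 -3.593
vertex 0.043 2.754 -4.916
endloop
endfacet
facet normal 0.004 -0.956 -0.293
outer loop
vertex 0.799 2.454 -3.927
vertex -1.273 2.467 -3.998
vertex 0.043 2.754 -4.916
endloop
endfacet
facet normal -0.590 0.235 -0.773
outer loop
vertex 0.043 2.754 -4.916
vertex -1.279 3.786 -3.593
vertex 0.037 4.073 -4.511
endloop
endfacet
facet normal 0.807 0.177 -0.563
outer loop
vertex 0.037 4.073 -4.511
vertex 0.799 2.454 -3.927
vertex 0.043 2.754 -4.916
endloop
endfacet
facet normal -0.807 -0.177 0.563
outer loop
vertex -1.273 2.467 -3.998
vertex -0.523 3.486 -2.604
vertex -1.279 3.786 -3.593
endloop
endfacet
facet normal 0.004 -0.956 -0.293
outer loop
vertex -0.517 2.167 -3.009
vertex -1.273 2.467 -3.998
vertex 0.799 2.454 -3.927
endloop
endfacet
facet normal -0.807 -0.177 0.563
outer loop
vertex -0.517 2.167 -3.009
vertex -0.523 3.486 -2.604
vertex -1.273 2.467 -3.998
endloop
endfacet
facet normal -0.004 0.956 0.293
outer loop
vertex -1.279 3.786 -3.593
vertex -0.523 3.486 -2.604
vertex 0.037 4.073 -4.511
endloop
endfacet
facet normal 0.807 0.177 -0.563
outer loop
vertex 0.793 3.773 -3.522
vertex 0.799 2.454 -3.927
vertex 0.037 4.073 -4.511
endloop
endfacet
facet normal -0.004 0.956 0.293
outer loop
vertex 0.037 4.073 -4.511
vertex -0.523 3.486 -2.604
vertex 0.793 3.773 -3.522
endloop
endfacet
facet normal 0.590 -0.235 0.773
outer loop
vertex 0.793 3.773 -3.522
vertex -0.517 2.167 -3.009
vertex 0.799 2.454 -3.927
endloop
endfacet
facet normal 0.590 -0.235 0.773
outer loop
vertex -0.523 3.486 -2.604
vertex -0.517 2.167 -3.009
vertex 0.793 3.773 -3.522
endloop
endfacet
facet normal -0.925 0.057 -0.376
outer loop
vertex -4.567 2.725 -1.688
vertex -4.61 4.516 -1.313
vertex -4.001 3.021 -3.034
endloop
endfacet
facet normal 0.024 -0.978 -0.205
outer loop
vertex -2.41 2.924 -2.387
vertex -4.567 2.725 -1.688
vertex -4.001 3.021 -3.034
endloop
endfacet
facet normal -0.925 0.057 -0.376
outer loop
vertex -4.001 3.021 -3.034
vertex -4.61 4.516 -1.313
vertex -4.044 4.812 -2.659
endloop
endfacet
facet normal 0.380 0.198 -0.904
outer loop
vertex -4.044 4.812 -2.659
vertex -2.41 2.924 -2.387
vertex -4.001 3.021 -3.034
endloop
endfacet
facet normal -0.380 -0.198 0.904
outer loop
vertex -4.567 2.725 -1.688
vertex -3.019 4.419 -0.666
vertex -4.61 4.516 -1.313
endloop
endfacet
facet normal 0.024 -0.978 -0.205
outer loop
vertex -2.976 2.628 -1.041
vertex -4.567 2.725 -1.688
vertex -2.41 2.924 -2.387
endloop
endfacet
facet normal -0.380 -0.198 0.904
outer loop
vertex -2.976 2.628 -1.041
vertex -3.019 4.419 -0.666
vertex -4.567 2.725 -1.688
endloop
endfacet
facet normal -0.024 0.978 0.205
outer loop
vertex -4.61 4.516 -1.313
vertex -3.019 4.419 -0.666
vertex -4.044 4.812 -2.659
endloop
endfacet
facet normal 0.380 0.198 -0.904
outer loop
vertex -2.453 4.715 -2.012
vertex -2.41 2.924 -2.387
vertex -4.044 4.812 -2.659
endloop
endfacet
facet normal -0.024 0.978 0.205
outer loop
vertex -4.044 4.812 -2.659
vertex -3.019 4.419 -0.666
vertex -2.453 4.715 -2.012
endloop
endfacet
facet normal 0.925 -0.057 0.376
outer loop
vertex -2.453 4.715 -2.012
vertex -2.976 2.628 -1.041
vertex -2.41 2.924 -2.387
endloop
endfacet
facet normal 0.925 -0.057 0.376
outer loop
vertex -3.019 4.419 -0.666
vertex -2.976 2.628 -1.041
vertex -2.453 4.715 -2.012
endloop
endfacet

endsolid


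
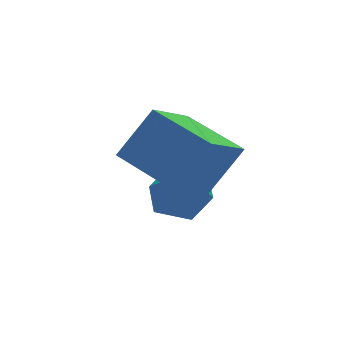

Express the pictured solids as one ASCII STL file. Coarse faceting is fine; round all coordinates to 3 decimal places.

solid 
facet normal -0.984 0.165 -0.066
outer loop
vertex 2.438 1.344 -2.82
vertex 2.376 1.286 -2.036
vertex 2.516 1.987 -2.371
endloop
endfacet
facet normal -0.634 0.493 -0.596
outer loop
vertex 2.438 1.344 -2.82
vertex 2.516 1.987 -2.371
vertex 3.001 1.872 -2.982
endloop
endfacet
facet normal -0.275 -0.002 -0.961
outer loop
vertex 2.438 1.344 -2.82
vertex 3.001 1.872 -2.982
vertex 3.16 1.101 -3.026
endloop
endfacet
facet normal -0.402 -0.636 -0.659
outer loop
vertex 2.438 1.344 -2.82
vertex 3.16 1.101 -3.026
vertex 2.774 0.739 -2.441
endloop
endfacet
facet normal -0.840 -0.533 -0.106
outer loop
vertex 2.438 1.344 -2.82
vertex 2.774 0.739 -2.441
vertex 2.376 1.286 -2.036
endloop
endfacet
facet normal -0.160 0.939 -0.303
outer loop
vertex 3.001 1.872 -2.982
vertex 2.516 1.987 -2.371
vertex 3.286 2.141 -2.299
endloop
endfacet
facet normal -0.725 0.409 0.554
outer loop
vertex 2.516 1.987 -2.371
vertex 2.376 1.286 -2.036
vertex 2.9 1.779 -1.714
endloop
endfacet
facet normal -0.492 -0.720 0.489
outer loop
vertex 2.376 1.286 -2.036
vertex 2.774 0.739 -2.441
vertex 3.059 1.008 -1.758
endloop
endfacet
facet normal 0.216 -0.888 -0.407
outer loop
vertex 2.774 0.739 -2.441
vertex 3.16 1.101 -3.026
vertex 3.544 0.893 -2.369
endloop
endfacet
facet normal 0.421 0.138 -0.896
outer loop
vertex 3.16 1.101 -3.026
vertex 3.001 1.872 -2.982
vertex 3.684 1.594 -2.704
endloop
endfacet
facet normal 0.402 0.636 0.659
outer loop
vertex 3.622 1.536 -1.92
vertex 3.286 2.141 -2.299
vertex 2.9 1.779 -1.714
endloop
endfacet
facet normal 0.275 0.002 0.961
outer loop
vertex 3.622 1.536 -1.92
vertex 2.9 1.779 -1.714
vertex 3.059 1.008 -1.758
endloop
endfacet
facet normal 0.634 -0.493 0.596
outer loop
vertex 3.622 1.536 -1.92
vertex 3.059 1.008 -1.758
vertex 3.544 0.893 -2.369
endloop
endfacet
facet normal 0.984 -0.165 0.066
outer loop
vertex 3.622 1.536 -1.92
vertex 3.544 0.893 -2.369
vertex 3.684 1.594 -2.704
endloop
endfacet
facet normal 0.840 0.533 0.106
outer loop
vertex 3.622 1.536 -1.92
vertex 3.684 1.594 -2.704
vertex 3.286 2.141 -2.299
endloop
endfacet
facet normal -0.216 0.888 0.407
outer loop
vertex 2.9 1.779 -1.714
vertex 3.286 2.141 -2.299
vertex 2.516 1.987 -2.371
endloop
endfacet
facet normal -0.421 -0.138 0.896
outer loop
vertex 3.059 1.008 -1.758
vertex 2.9 1.779 -1.714
vertex 2.376 1.286 -2.036
endloop
endfacet
facet normal 0.160 -0.939 0.303
outer loop
vertex 3.544 0.893 -2.369
vertex 3.059 1.008 -1.758
vertex 2.774 0.739 -2.441
endloop
endfacet
facet normal 0.725 -0.409 -0.554
outer loop
vertex 3.684 1.594 -2.704
vertex 3.544 0.893 -2.369
vertex 3.16 1.101 -3.026
endloop
endfacet
facet normal 0.492 0.720 -0.489
outer loop
vertex 3.286 2.141 -2.299
vertex 3.684 1.594 -2.704
vertex 3.001 1.872 -2.982
endloop
endfacet
facet normal -0.528 0.044 -0.848
outer loop
vertex 2.292 -0.592 -1.448
vertex 1.489 0.634 -0.885
vertex 3.248 0.286 -1.997
endloop
endfacet
facet normal 0.511 -0.781 -0.359
outer loop
vertex 3.971 0.226 -0.835
vertex 2.292 -0.592 -1.448
vertex 3.248 0.286 -1.997
endloop
endfacet
facet normal -0.528 0.044 -0.848
outer loop
vertex 3.248 0.286 -1.997
vertex 1.489 0.634 -0.885
vertex 2.445 1.512 -1.434
endloop
endfacet
facet normal 0.678 0.623 -0.390
outer loop
vertex 2.445 1.512 -1.434
vertex 3.971 0.226 -0.835
vertex 3.248 0.286 -1.997
endloop
endfacet
facet normal -0.678 -0.623 0.390
outer loop
vertex 2.292 -0.592 -1.448
vertex 2.212 0.574 0.277
vertex 1.489 0.634 -0.885
endloop
endfacet
facet normal 0.511 -0.781 -0.359
outer loop
vertex 3.015 -0.652 -0.286
vertex 2.292 -0.592 -1.448
vertex 3.971 0.226 -0.835
endloop
endfacet
facet normal -0.678 -0.623 0.390
outer loop
vertex 3.015 -0.652 -0.286
vertex 2.212 0.574 0.277
vertex 2.292 -0.592 -1.448
endloop
endfacet
facet normal -0.511 0.781 0.359
outer loop
vertex 1.489 0.634 -0.885
vertex 2.212 0.574 0.277
vertex 2.445 1.512 -1.434
endloop
endfacet
facet normal 0.678 0.623 -0.390
outer loop
vertex 3.168 1.452 -0.272
vertex 3.971 0.226 -0.835
vertex 2.445 1.512 -1.434
endloop
endfacet
facet normal -0.511 0.781 0.359
outer loop
vertex 2.445 1.512 -1.434
vertex 2.212 0.574 0.277
vertex 3.168 1.452 -0.272
endloop
endfacet
facet normal 0.528 -0.044 0.848
outer loop
vertex 3.168 1.452 -0.272
vertex 3.015 -0.652 -0.286
vertex 3.971 0.226 -0.835
endloop
endfacet
facet normal 0.528 -0.044 0.848
outer loop
vertex 2.212 0.574 0.277
vertex 3.015 -0.652 -0.286
vertex 3.168 1.452 -0.272
endloop
endfacet

endsolid


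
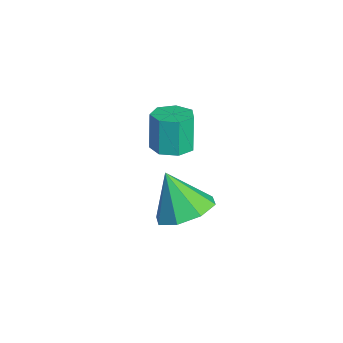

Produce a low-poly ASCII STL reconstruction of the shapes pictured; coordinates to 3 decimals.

solid 
facet normal 0.376 0.317 -0.870
outer loop
vertex 3.349 -2.642 2.995
vertex 2.606 -2.274 2.808
vertex 3.316 -2.027 3.205
endloop
endfacet
facet normal 0.613 -0.226 0.757
outer loop
vertex 3.349 -2.642 2.995
vertex 3.316 -2.027 3.205
vertex 2.094 -2.706 3.992
endloop
endfacet
facet normal 0.376 0.318 -0.870
outer loop
vertex 3.316 -2.027 3.205
vertex 2.606 -2.274 2.808
vertex 2.867 -1.557 3.183
endloop
endfacet
facet normal 0.347 0.372 0.861
outer loop
vertex 3.316 -2.027 3.205
vertex 2.867 -1.557 3.183
vertex 2.094 -2.706 3.992
endloop
endfacet
facet normal 0.377 0.318 -0.870
outer loop
vertex 2.867 -1.557 3.183
vertex 2.606 -2.274 2.808
vertex 2.265 -1.506 2.941
endloop
endfacet
facet normal -0.232 0.659 0.715
outer loop
vertex 2.867 -1.557 3.183
vertex 2.265 -1.506 2.941
vertex 2.094 -2.706 3.992
endloop
endfacet
facet normal 0.375 0.317 -0.871
outer loop
vertex 2.265 -1.506 2.941
vertex 2.606 -2.274 2.808
vertex 1.862 -1.905 2.622
endloop
endfacet
facet normal -0.785 0.468 0.406
outer loop
vertex 2.265 -1.506 2.941
vertex 1.862 -1.905 2.622
vertex 2.094 -2.706 3.992
endloop
endfacet
facet normal 0.376 0.319 -0.870
outer loop
vertex 1.862 -1.905 2.622
vertex 2.606 -2.274 2.808
vertex 1.895 -2.52 2.411
endloop
endfacet
facet normal -0.989 -0.092 0.114
outer loop
vertex 1.862 -1.905 2.622
vertex 1.895 -2.52 2.411
vertex 2.094 -2.706 3.992
endloop
endfacet
facet normal 0.376 0.318 -0.870
outer loop
vertex 1.895 -2.52 2.411
vertex 2.606 -2.274 2.808
vertex 2.344 -2.99 2.433
endloop
endfacet
facet normal -0.723 -0.690 0.010
outer loop
vertex 1.895 -2.52 2.411
vertex 2.344 -2.99 2.433
vertex 2.094 -2.706 3.992
endloop
endfacet
facet normal 0.377 0.318 -0.870
outer loop
vertex 2.344 -2.99 2.433
vertex 2.606 -2.274 2.808
vertex 2.946 -3.041 2.675
endloop
endfacet
facet normal -0.145 -0.977 0.155
outer loop
vertex 2.344 -2.99 2.433
vertex 2.946 -3.041 2.675
vertex 2.094 -2.706 3.992
endloop
endfacet
facet normal 0.376 0.318 -0.870
outer loop
vertex 2.946 -3.041 2.675
vertex 2.606 -2.274 2.808
vertex 3.349 -2.642 2.995
endloop
endfacet
facet normal 0.409 -0.786 0.464
outer loop
vertex 2.946 -3.041 2.675
vertex 3.349 -2.642 2.995
vertex 2.094 -2.706 3.992
endloop
endfacet
facet normal 0.212 -0.053 -0.976
outer loop
vertex 0.122 -1.578 3.002
vertex -0.203 -2.092 2.959
vertex -0.391 -1.516 2.887
endloop
endfacet
facet normal 0.126 0.992 -0.027
outer loop
vertex 0.122 -1.578 3.002
vertex -0.391 -1.516 2.887
vertex -0.131 -1.514 4.163
endloop
endfacet
facet normal 0.126 0.992 -0.027
outer loop
vertex -0.131 -1.514 4.163
vertex -0.391 -1.516 2.887
vertex -0.644 -1.452 4.048
endloop
endfacet
facet normal -0.212 0.055 0.976
outer loop
vertex -0.131 -1.514 4.163
vertex -0.644 -1.452 4.048
vertex -0.457 -2.028 4.121
endloop
endfacet
facet normal 0.213 -0.053 -0.976
outer loop
vertex -0.391 -1.516 2.887
vertex -0.203 -2.092 2.959
vertex -0.763 -1.888 2.826
endloop
endfacet
facet normal -0.679 0.710 -0.187
outer loop
vertex -0.391 -1.516 2.887
vertex -0.763 -1.888 2.826
vertex -0.644 -1.452 4.048
endloop
endfacet
facet normal -0.679 0.710 -0.187
outer loop
vertex -0.644 -1.452 4.048
vertex -0.763 -1.888 2.826
vertex -1.016 -1.824 3.987
endloop
endfacet
facet normal -0.214 0.054 0.975
outer loop
vertex -0.644 -1.452 4.048
vertex -1.016 -1.824 3.987
vertex -0.457 -2.028 4.121
endloop
endfacet
facet normal 0.212 -0.054 -0.976
outer loop
vertex -0.763 -1.888 2.826
vertex -0.203 -2.092 2.959
vertex -0.713 -2.414 2.866
endloop
endfacet
facet normal -0.973 -0.108 -0.206
outer loop
vertex -0.763 -1.888 2.826
vertex -0.713 -2.414 2.866
vertex -1.016 -1.824 3.987
endloop
endfacet
facet normal -0.973 -0.108 -0.206
outer loop
vertex -1.016 -1.824 3.987
vertex -0.713 -2.414 2.866
vertex -0.966 -2.35 4.027
endloop
endfacet
facet normal -0.214 0.054 0.975
outer loop
vertex -1.016 -1.824 3.987
vertex -0.966 -2.35 4.027
vertex -0.457 -2.028 4.121
endloop
endfacet
facet normal 0.212 -0.054 -0.976
outer loop
vertex -0.713 -2.414 2.866
vertex -0.203 -2.092 2.959
vertex -0.28 -2.697 2.976
endloop
endfacet
facet normal -0.533 -0.843 -0.070
outer loop
vertex -0.713 -2.414 2.866
vertex -0.28 -2.697 2.976
vertex -0.966 -2.35 4.027
endloop
endfacet
facet normal -0.533 -0.843 -0.070
outer loop
vertex -0.966 -2.35 4.027
vertex -0.28 -2.697 2.976
vertex -0.533 -2.633 4.137
endloop
endfacet
facet normal -0.213 0.053 0.976
outer loop
vertex -0.966 -2.35 4.027
vertex -0.533 -2.633 4.137
vertex -0.457 -2.028 4.121
endloop
endfacet
facet normal 0.214 -0.055 -0.975
outer loop
vertex -0.28 -2.697 2.976
vertex -0.203 -2.092 2.959
vertex 0.211 -2.524 3.074
endloop
endfacet
facet normal 0.309 -0.944 0.119
outer loop
vertex -0.28 -2.697 2.976
vertex 0.211 -2.524 3.074
vertex -0.533 -2.633 4.137
endloop
endfacet
facet normal 0.307 -0.944 0.118
outer loop
vertex -0.533 -2.633 4.137
vertex 0.211 -2.524 3.074
vertex -0.042 -2.461 4.235
endloop
endfacet
facet normal -0.213 0.053 0.976
outer loop
vertex -0.533 -2.633 4.137
vertex -0.042 -2.461 4.235
vertex -0.457 -2.028 4.121
endloop
endfacet
facet normal 0.213 -0.055 -0.975
outer loop
vertex 0.211 -2.524 3.074
vertex -0.203 -2.092 2.959
vertex 0.39 -2.026 3.085
endloop
endfacet
facet normal 0.917 -0.334 0.218
outer loop
vertex 0.211 -2.524 3.074
vertex 0.39 -2.026 3.085
vertex -0.042 -2.461 4.235
endloop
endfacet
facet normal 0.917 -0.334 0.218
outer loop
vertex -0.042 -2.461 4.235
vertex 0.39 -2.026 3.085
vertex 0.137 -1.963 4.246
endloop
endfacet
facet normal -0.211 0.054 0.976
outer loop
vertex -0.042 -2.461 4.235
vertex 0.137 -1.963 4.246
vertex -0.457 -2.028 4.121
endloop
endfacet
facet normal 0.213 -0.053 -0.976
outer loop
vertex 0.39 -2.026 3.085
vertex -0.203 -2.092 2.959
vertex 0.122 -1.578 3.002
endloop
endfacet
facet normal 0.835 0.528 0.153
outer loop
vertex 0.39 -2.026 3.085
vertex 0.122 -1.578 3.002
vertex 0.137 -1.963 4.246
endloop
endfacet
facet normal 0.836 0.527 0.153
outer loop
vertex 0.137 -1.963 4.246
vertex 0.122 -1.578 3.002
vertex -0.131 -1.514 4.163
endloop
endfacet
facet normal -0.211 0.054 0.976
outer loop
vertex 0.137 -1.963 4.246
vertex -0.131 -1.514 4.163
vertex -0.457 -2.028 4.121
endloop
endfacet

endsolid


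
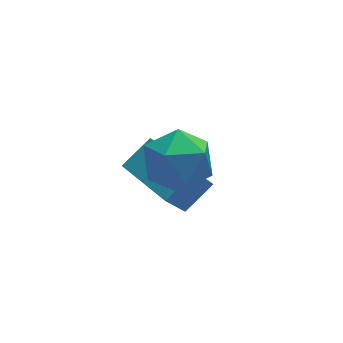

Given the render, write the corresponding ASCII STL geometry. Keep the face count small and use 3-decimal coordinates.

solid 
facet normal -0.456 -0.331 0.826
outer loop
vertex -3.024 1.161 0.67
vertex -3.682 2.625 0.893
vertex -3.879 0.866 0.08
endloop
endfacet
facet normal 0.406 -0.903 -0.137
outer loop
vertex -3.178 1.375 -1.193
vertex -3.024 1.161 0.67
vertex -3.879 0.866 0.08
endloop
endfacet
facet normal -0.456 -0.331 0.826
outer loop
vertex -3.879 0.866 0.08
vertex -3.682 2.625 0.893
vertex -4.537 2.33 0.303
endloop
endfacet
facet normal -0.792 -0.273 -0.546
outer loop
vertex -4.537 2.33 0.303
vertex -3.178 1.375 -1.193
vertex -3.879 0.866 0.08
endloop
endfacet
facet normal 0.792 0.273 0.546
outer loop
vertex -3.024 1.161 0.67
vertex -2.981 3.134 -0.38
vertex -3.682 2.625 0.893
endloop
endfacet
facet normal 0.406 -0.903 -0.137
outer loop
vertex -2.323 1.67 -0.603
vertex -3.024 1.161 0.67
vertex -3.178 1.375 -1.193
endloop
endfacet
facet normal 0.792 0.273 0.546
outer loop
vertex -2.323 1.67 -0.603
vertex -2.981 3.134 -0.38
vertex -3.024 1.161 0.67
endloop
endfacet
facet normal -0.406 0.903 0.137
outer loop
vertex -3.682 2.625 0.893
vertex -2.981 3.134 -0.38
vertex -4.537 2.33 0.303
endloop
endfacet
facet normal -0.792 -0.273 -0.546
outer loop
vertex -3.836 2.839 -0.97
vertex -3.178 1.375 -1.193
vertex -4.537 2.33 0.303
endloop
endfacet
facet normal -0.406 0.903 0.137
outer loop
vertex -4.537 2.33 0.303
vertex -2.981 3.134 -0.38
vertex -3.836 2.839 -0.97
endloop
endfacet
facet normal 0.456 0.331 -0.826
outer loop
vertex -3.836 2.839 -0.97
vertex -2.323 1.67 -0.603
vertex -3.178 1.375 -1.193
endloop
endfacet
facet normal 0.456 0.331 -0.826
outer loop
vertex -2.981 3.134 -0.38
vertex -2.323 1.67 -0.603
vertex -3.836 2.839 -0.97
endloop
endfacet
facet normal 0.509 0.735 0.448
outer loop
vertex -3.572 1.383 2.131
vertex -3.543 0.86 2.957
vertex -2.829 0.769 2.295
endloop
endfacet
facet normal 0.649 0.718 -0.252
outer loop
vertex -3.572 1.383 2.131
vertex -2.829 0.769 2.295
vertex -3.232 0.821 1.406
endloop
endfacet
facet normal 0.032 0.797 -0.603
outer loop
vertex -3.572 1.383 2.131
vertex -3.232 0.821 1.406
vertex -4.196 0.944 1.518
endloop
endfacet
facet normal -0.490 0.864 -0.120
outer loop
vertex -3.572 1.383 2.131
vertex -4.196 0.944 1.518
vertex -4.388 0.968 2.476
endloop
endfacet
facet normal -0.196 0.825 0.529
outer loop
vertex -3.572 1.383 2.131
vertex -4.388 0.968 2.476
vertex -3.543 0.86 2.957
endloop
endfacet
facet normal 0.910 0.074 -0.408
outer loop
vertex -3.232 0.821 1.406
vertex -2.829 0.769 2.295
vertex -2.992 -0.048 1.784
endloop
endfacet
facet normal 0.683 0.102 0.723
outer loop
vertex -2.829 0.769 2.295
vertex -3.543 0.86 2.957
vertex -3.184 -0.024 2.742
endloop
endfacet
facet normal -0.455 0.246 0.855
outer loop
vertex -3.543 0.86 2.957
vertex -4.388 0.968 2.476
vertex -4.148 0.099 2.854
endloop
endfacet
facet normal -0.932 0.307 -0.194
outer loop
vertex -4.388 0.968 2.476
vertex -4.196 0.944 1.518
vertex -4.551 0.151 1.965
endloop
endfacet
facet normal -0.088 0.202 -0.976
outer loop
vertex -4.196 0.944 1.518
vertex -3.232 0.821 1.406
vertex -3.837 0.06 1.303
endloop
endfacet
facet normal 0.490 -0.864 0.120
outer loop
vertex -3.808 -0.463 2.129
vertex -2.992 -0.048 1.784
vertex -3.184 -0.024 2.742
endloop
endfacet
facet normal -0.032 -0.797 0.603
outer loop
vertex -3.808 -0.463 2.129
vertex -3.184 -0.024 2.742
vertex -4.148 0.099 2.854
endloop
endfacet
facet normal -0.649 -0.718 0.252
outer loop
vertex -3.808 -0.463 2.129
vertex -4.148 0.099 2.854
vertex -4.551 0.151 1.965
endloop
endfacet
facet normal -0.509 -0.735 -0.448
outer loop
vertex -3.808 -0.463 2.129
vertex -4.551 0.151 1.965
vertex -3.837 0.06 1.303
endloop
endfacet
facet normal 0.196 -0.825 -0.529
outer loop
vertex -3.808 -0.463 2.129
vertex -3.837 0.06 1.303
vertex -2.992 -0.048 1.784
endloop
endfacet
facet normal 0.932 -0.307 0.194
outer loop
vertex -3.184 -0.024 2.742
vertex -2.992 -0.048 1.784
vertex -2.829 0.769 2.295
endloop
endfacet
facet normal 0.088 -0.202 0.976
outer loop
vertex -4.148 0.099 2.854
vertex -3.184 -0.024 2.742
vertex -3.543 0.86 2.957
endloop
endfacet
facet normal -0.910 -0.074 0.408
outer loop
vertex -4.551 0.151 1.965
vertex -4.148 0.099 2.854
vertex -4.388 0.968 2.476
endloop
endfacet
facet normal -0.683 -0.102 -0.723
outer loop
vertex -3.837 0.06 1.303
vertex -4.551 0.151 1.965
vertex -4.196 0.944 1.518
endloop
endfacet
facet normal 0.455 -0.246 -0.855
outer loop
vertex -2.992 -0.048 1.784
vertex -3.837 0.06 1.303
vertex -3.232 0.821 1.406
endloop
endfacet

endsolid


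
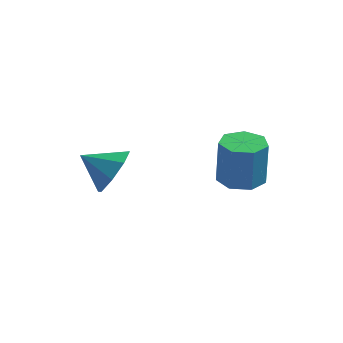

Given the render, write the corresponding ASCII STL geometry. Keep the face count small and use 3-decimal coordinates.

solid 
facet normal -0.014 -0.087 -0.996
outer loop
vertex 0.998 4.017 -1.93
vertex 0.53 3.486 -1.877
vertex 0.405 4.183 -1.936
endloop
endfacet
facet normal 0.269 0.959 -0.088
outer loop
vertex 0.998 4.017 -1.93
vertex 0.405 4.183 -1.936
vertex 1.019 4.144 -0.476
endloop
endfacet
facet normal 0.269 0.959 -0.088
outer loop
vertex 1.019 4.144 -0.476
vertex 0.405 4.183 -1.936
vertex 0.426 4.31 -0.482
endloop
endfacet
facet normal 0.014 0.087 0.996
outer loop
vertex 1.019 4.144 -0.476
vertex 0.426 4.31 -0.482
vertex 0.55 3.614 -0.423
endloop
endfacet
facet normal -0.013 -0.087 -0.996
outer loop
vertex 0.405 4.183 -1.936
vertex 0.53 3.486 -1.877
vertex -0.095 3.824 -1.898
endloop
endfacet
facet normal -0.585 0.808 -0.062
outer loop
vertex 0.405 4.183 -1.936
vertex -0.095 3.824 -1.898
vertex 0.426 4.31 -0.482
endloop
endfacet
facet normal -0.584 0.809 -0.063
outer loop
vertex 0.426 4.31 -0.482
vertex -0.095 3.824 -1.898
vertex -0.074 3.952 -0.443
endloop
endfacet
facet normal 0.015 0.087 0.996
outer loop
vertex 0.426 4.31 -0.482
vertex -0.074 3.952 -0.443
vertex 0.55 3.614 -0.423
endloop
endfacet
facet normal -0.014 -0.087 -0.996
outer loop
vertex -0.095 3.824 -1.898
vertex 0.53 3.486 -1.877
vertex -0.124 3.211 -1.844
endloop
endfacet
facet normal -0.999 0.048 0.010
outer loop
vertex -0.095 3.824 -1.898
vertex -0.124 3.211 -1.844
vertex -0.074 3.952 -0.443
endloop
endfacet
facet normal -0.999 0.048 0.010
outer loop
vertex -0.074 3.952 -0.443
vertex -0.124 3.211 -1.844
vertex -0.103 3.339 -0.389
endloop
endfacet
facet normal 0.015 0.087 0.996
outer loop
vertex -0.074 3.952 -0.443
vertex -0.103 3.339 -0.389
vertex 0.55 3.614 -0.423
endloop
endfacet
facet normal -0.014 -0.087 -0.996
outer loop
vertex -0.124 3.211 -1.844
vertex 0.53 3.486 -1.877
vertex 0.338 2.805 -1.815
endloop
endfacet
facet normal -0.661 -0.747 0.075
outer loop
vertex -0.124 3.211 -1.844
vertex 0.338 2.805 -1.815
vertex -0.103 3.339 -0.389
endloop
endfacet
facet normal -0.661 -0.747 0.075
outer loop
vertex -0.103 3.339 -0.389
vertex 0.338 2.805 -1.815
vertex 0.359 2.933 -0.36
endloop
endfacet
facet normal 0.015 0.088 0.996
outer loop
vertex -0.103 3.339 -0.389
vertex 0.359 2.933 -0.36
vertex 0.55 3.614 -0.423
endloop
endfacet
facet normal -0.014 -0.087 -0.996
outer loop
vertex 0.338 2.805 -1.815
vertex 0.53 3.486 -1.877
vertex 0.945 2.912 -1.833
endloop
endfacet
facet normal 0.175 -0.981 0.084
outer loop
vertex 0.338 2.805 -1.815
vertex 0.945 2.912 -1.833
vertex 0.359 2.933 -0.36
endloop
endfacet
facet normal 0.176 -0.981 0.084
outer loop
vertex 0.359 2.933 -0.36
vertex 0.945 2.912 -1.833
vertex 0.966 3.04 -0.379
endloop
endfacet
facet normal 0.016 0.088 0.996
outer loop
vertex 0.359 2.933 -0.36
vertex 0.966 3.04 -0.379
vertex 0.55 3.614 -0.423
endloop
endfacet
facet normal -0.014 -0.087 -0.996
outer loop
vertex 0.945 2.912 -1.833
vertex 0.53 3.486 -1.877
vertex 1.239 3.451 -1.884
endloop
endfacet
facet normal 0.879 -0.477 0.029
outer loop
vertex 0.945 2.912 -1.833
vertex 1.239 3.451 -1.884
vertex 0.966 3.04 -0.379
endloop
endfacet
facet normal 0.879 -0.477 0.029
outer loop
vertex 0.966 3.04 -0.379
vertex 1.239 3.451 -1.884
vertex 1.26 3.579 -0.43
endloop
endfacet
facet normal 0.014 0.087 0.996
outer loop
vertex 0.966 3.04 -0.379
vertex 1.26 3.579 -0.43
vertex 0.55 3.614 -0.423
endloop
endfacet
facet normal -0.014 -0.087 -0.996
outer loop
vertex 1.239 3.451 -1.884
vertex 0.53 3.486 -1.877
vertex 0.998 4.017 -1.93
endloop
endfacet
facet normal 0.920 0.388 -0.047
outer loop
vertex 1.239 3.451 -1.884
vertex 0.998 4.017 -1.93
vertex 1.26 3.579 -0.43
endloop
endfacet
facet normal 0.920 0.389 -0.047
outer loop
vertex 1.26 3.579 -0.43
vertex 0.998 4.017 -1.93
vertex 1.019 4.144 -0.476
endloop
endfacet
facet normal 0.014 0.087 0.996
outer loop
vertex 1.26 3.579 -0.43
vertex 1.019 4.144 -0.476
vertex 0.55 3.614 -0.423
endloop
endfacet
facet normal 0.873 0.025 -0.487
outer loop
vertex -2.014 1.161 0.523
vertex -2.372 0.854 -0.135
vertex -2.236 1.601 0.147
endloop
endfacet
facet normal -0.239 0.558 0.794
outer loop
vertex -2.014 1.161 0.523
vertex -2.236 1.601 0.147
vertex -3.288 0.826 0.375
endloop
endfacet
facet normal 0.873 0.025 -0.487
outer loop
vertex -2.236 1.601 0.147
vertex -2.372 0.854 -0.135
vertex -2.538 1.603 -0.395
endloop
endfacet
facet normal -0.524 0.799 0.295
outer loop
vertex -2.236 1.601 0.147
vertex -2.538 1.603 -0.395
vertex -3.288 0.826 0.375
endloop
endfacet
facet normal 0.874 0.025 -0.486
outer loop
vertex -2.538 1.603 -0.395
vertex -2.372 0.854 -0.135
vertex -2.742 1.166 -0.784
endloop
endfacet
facet normal -0.800 0.562 -0.212
outer loop
vertex -2.538 1.603 -0.395
vertex -2.742 1.166 -0.784
vertex -3.288 0.826 0.375
endloop
endfacet
facet normal 0.874 0.026 -0.486
outer loop
vertex -2.742 1.166 -0.784
vertex -2.372 0.854 -0.135
vertex -2.729 0.546 -0.794
endloop
endfacet
facet normal -0.903 -0.012 -0.429
outer loop
vertex -2.742 1.166 -0.784
vertex -2.729 0.546 -0.794
vertex -3.288 0.826 0.375
endloop
endfacet
facet normal 0.874 0.026 -0.486
outer loop
vertex -2.729 0.546 -0.794
vertex -2.372 0.854 -0.135
vertex -2.507 0.106 -0.418
endloop
endfacet
facet normal -0.776 -0.588 -0.230
outer loop
vertex -2.729 0.546 -0.794
vertex -2.507 0.106 -0.418
vertex -3.288 0.826 0.375
endloop
endfacet
facet normal 0.873 0.026 -0.486
outer loop
vertex -2.507 0.106 -0.418
vertex -2.372 0.854 -0.135
vertex -2.205 0.104 0.124
endloop
endfacet
facet normal -0.490 -0.829 0.270
outer loop
vertex -2.507 0.106 -0.418
vertex -2.205 0.104 0.124
vertex -3.288 0.826 0.375
endloop
endfacet
facet normal 0.873 0.026 -0.487
outer loop
vertex -2.205 0.104 0.124
vertex -2.372 0.854 -0.135
vertex -2.001 0.541 0.513
endloop
endfacet
facet normal -0.214 -0.592 0.777
outer loop
vertex -2.205 0.104 0.124
vertex -2.001 0.541 0.513
vertex -3.288 0.826 0.375
endloop
endfacet
facet normal 0.873 0.026 -0.487
outer loop
vertex -2.001 0.541 0.513
vertex -2.372 0.854 -0.135
vertex -2.014 1.161 0.523
endloop
endfacet
facet normal -0.111 -0.018 0.994
outer loop
vertex -2.001 0.541 0.513
vertex -2.014 1.161 0.523
vertex -3.288 0.826 0.375
endloop
endfacet

endsolid


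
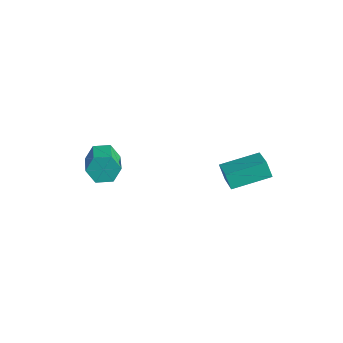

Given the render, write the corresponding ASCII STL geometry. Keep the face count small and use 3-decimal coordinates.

solid 
facet normal -0.792 0.430 -0.433
outer loop
vertex -0.742 1.882 1.488
vertex 0.038 3.804 1.969
vertex -0.279 1.901 0.659
endloop
endfacet
facet normal -0.366 -0.903 -0.225
outer loop
vertex 1.242 1.076 1.491
vertex -0.742 1.882 1.488
vertex -0.279 1.901 0.659
endloop
endfacet
facet normal -0.792 0.430 -0.433
outer loop
vertex -0.279 1.901 0.659
vertex 0.038 3.804 1.969
vertex 0.501 3.823 1.14
endloop
endfacet
facet normal 0.488 0.020 -0.872
outer loop
vertex 0.501 3.823 1.14
vertex 1.242 1.076 1.491
vertex -0.279 1.901 0.659
endloop
endfacet
facet normal -0.488 -0.020 0.872
outer loop
vertex -0.742 1.882 1.488
vertex 1.559 2.979 2.801
vertex 0.038 3.804 1.969
endloop
endfacet
facet normal -0.366 -0.903 -0.225
outer loop
vertex 0.779 1.057 2.32
vertex -0.742 1.882 1.488
vertex 1.242 1.076 1.491
endloop
endfacet
facet normal -0.488 -0.020 0.872
outer loop
vertex 0.779 1.057 2.32
vertex 1.559 2.979 2.801
vertex -0.742 1.882 1.488
endloop
endfacet
facet normal 0.366 0.903 0.225
outer loop
vertex 0.038 3.804 1.969
vertex 1.559 2.979 2.801
vertex 0.501 3.823 1.14
endloop
endfacet
facet normal 0.488 0.020 -0.872
outer loop
vertex 2.022 2.998 1.972
vertex 1.242 1.076 1.491
vertex 0.501 3.823 1.14
endloop
endfacet
facet normal 0.366 0.903 0.225
outer loop
vertex 0.501 3.823 1.14
vertex 1.559 2.979 2.801
vertex 2.022 2.998 1.972
endloop
endfacet
facet normal 0.792 -0.430 0.433
outer loop
vertex 2.022 2.998 1.972
vertex 0.779 1.057 2.32
vertex 1.242 1.076 1.491
endloop
endfacet
facet normal 0.792 -0.430 0.433
outer loop
vertex 1.559 2.979 2.801
vertex 0.779 1.057 2.32
vertex 2.022 2.998 1.972
endloop
endfacet
facet normal -0.768 0.505 -0.393
outer loop
vertex -3.837 -2.366 1.206
vertex -4.332 -2.59 1.885
vertex -3.863 -1.857 1.911
endloop
endfacet
facet normal 0.639 0.635 -0.435
outer loop
vertex -3.837 -2.366 1.206
vertex -3.863 -1.857 1.911
vertex -2.254 -3.406 2.015
endloop
endfacet
facet normal 0.639 0.635 -0.434
outer loop
vertex -2.254 -3.406 2.015
vertex -3.863 -1.857 1.911
vertex -2.28 -2.898 2.72
endloop
endfacet
facet normal 0.769 -0.505 0.392
outer loop
vertex -2.254 -3.406 2.015
vertex -2.28 -2.898 2.72
vertex -2.748 -3.63 2.695
endloop
endfacet
facet normal -0.768 0.505 -0.393
outer loop
vertex -3.863 -1.857 1.911
vertex -4.332 -2.59 1.885
vertex -4.358 -2.081 2.591
endloop
endfacet
facet normal 0.294 0.824 0.485
outer loop
vertex -3.863 -1.857 1.911
vertex -4.358 -2.081 2.591
vertex -2.28 -2.898 2.72
endloop
endfacet
facet normal 0.294 0.824 0.485
outer loop
vertex -2.28 -2.898 2.72
vertex -4.358 -2.081 2.591
vertex -2.774 -3.122 3.4
endloop
endfacet
facet normal 0.769 -0.505 0.392
outer loop
vertex -2.28 -2.898 2.72
vertex -2.774 -3.122 3.4
vertex -2.748 -3.63 2.695
endloop
endfacet
facet normal -0.769 0.505 -0.392
outer loop
vertex -4.358 -2.081 2.591
vertex -4.332 -2.59 1.885
vertex -4.826 -2.814 2.565
endloop
endfacet
facet normal -0.346 0.188 0.919
outer loop
vertex -4.358 -2.081 2.591
vertex -4.826 -2.814 2.565
vertex -2.774 -3.122 3.4
endloop
endfacet
facet normal -0.346 0.189 0.919
outer loop
vertex -2.774 -3.122 3.4
vertex -4.826 -2.814 2.565
vertex -3.243 -3.854 3.374
endloop
endfacet
facet normal 0.768 -0.506 0.393
outer loop
vertex -2.774 -3.122 3.4
vertex -3.243 -3.854 3.374
vertex -2.748 -3.63 2.695
endloop
endfacet
facet normal -0.769 0.505 -0.392
outer loop
vertex -4.826 -2.814 2.565
vertex -4.332 -2.59 1.885
vertex -4.8 -3.322 1.86
endloop
endfacet
facet normal -0.639 -0.635 0.434
outer loop
vertex -4.826 -2.814 2.565
vertex -4.8 -3.322 1.86
vertex -3.243 -3.854 3.374
endloop
endfacet
facet normal -0.639 -0.634 0.434
outer loop
vertex -3.243 -3.854 3.374
vertex -4.8 -3.322 1.86
vertex -3.217 -4.363 2.669
endloop
endfacet
facet normal 0.768 -0.505 0.393
outer loop
vertex -3.243 -3.854 3.374
vertex -3.217 -4.363 2.669
vertex -2.748 -3.63 2.695
endloop
endfacet
facet normal -0.769 0.505 -0.392
outer loop
vertex -4.8 -3.322 1.86
vertex -4.332 -2.59 1.885
vertex -4.306 -3.098 1.18
endloop
endfacet
facet normal -0.294 -0.824 -0.485
outer loop
vertex -4.8 -3.322 1.86
vertex -4.306 -3.098 1.18
vertex -3.217 -4.363 2.669
endloop
endfacet
facet normal -0.294 -0.824 -0.485
outer loop
vertex -3.217 -4.363 2.669
vertex -4.306 -3.098 1.18
vertex -2.722 -4.139 1.989
endloop
endfacet
facet normal 0.768 -0.505 0.393
outer loop
vertex -3.217 -4.363 2.669
vertex -2.722 -4.139 1.989
vertex -2.748 -3.63 2.695
endloop
endfacet
facet normal -0.768 0.506 -0.393
outer loop
vertex -4.306 -3.098 1.18
vertex -4.332 -2.59 1.885
vertex -3.837 -2.366 1.206
endloop
endfacet
facet normal 0.345 -0.189 -0.919
outer loop
vertex -4.306 -3.098 1.18
vertex -3.837 -2.366 1.206
vertex -2.722 -4.139 1.989
endloop
endfacet
facet normal 0.346 -0.188 -0.919
outer loop
vertex -2.722 -4.139 1.989
vertex -3.837 -2.366 1.206
vertex -2.254 -3.406 2.015
endloop
endfacet
facet normal 0.769 -0.505 0.392
outer loop
vertex -2.722 -4.139 1.989
vertex -2.254 -3.406 2.015
vertex -2.748 -3.63 2.695
endloop
endfacet

endsolid
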